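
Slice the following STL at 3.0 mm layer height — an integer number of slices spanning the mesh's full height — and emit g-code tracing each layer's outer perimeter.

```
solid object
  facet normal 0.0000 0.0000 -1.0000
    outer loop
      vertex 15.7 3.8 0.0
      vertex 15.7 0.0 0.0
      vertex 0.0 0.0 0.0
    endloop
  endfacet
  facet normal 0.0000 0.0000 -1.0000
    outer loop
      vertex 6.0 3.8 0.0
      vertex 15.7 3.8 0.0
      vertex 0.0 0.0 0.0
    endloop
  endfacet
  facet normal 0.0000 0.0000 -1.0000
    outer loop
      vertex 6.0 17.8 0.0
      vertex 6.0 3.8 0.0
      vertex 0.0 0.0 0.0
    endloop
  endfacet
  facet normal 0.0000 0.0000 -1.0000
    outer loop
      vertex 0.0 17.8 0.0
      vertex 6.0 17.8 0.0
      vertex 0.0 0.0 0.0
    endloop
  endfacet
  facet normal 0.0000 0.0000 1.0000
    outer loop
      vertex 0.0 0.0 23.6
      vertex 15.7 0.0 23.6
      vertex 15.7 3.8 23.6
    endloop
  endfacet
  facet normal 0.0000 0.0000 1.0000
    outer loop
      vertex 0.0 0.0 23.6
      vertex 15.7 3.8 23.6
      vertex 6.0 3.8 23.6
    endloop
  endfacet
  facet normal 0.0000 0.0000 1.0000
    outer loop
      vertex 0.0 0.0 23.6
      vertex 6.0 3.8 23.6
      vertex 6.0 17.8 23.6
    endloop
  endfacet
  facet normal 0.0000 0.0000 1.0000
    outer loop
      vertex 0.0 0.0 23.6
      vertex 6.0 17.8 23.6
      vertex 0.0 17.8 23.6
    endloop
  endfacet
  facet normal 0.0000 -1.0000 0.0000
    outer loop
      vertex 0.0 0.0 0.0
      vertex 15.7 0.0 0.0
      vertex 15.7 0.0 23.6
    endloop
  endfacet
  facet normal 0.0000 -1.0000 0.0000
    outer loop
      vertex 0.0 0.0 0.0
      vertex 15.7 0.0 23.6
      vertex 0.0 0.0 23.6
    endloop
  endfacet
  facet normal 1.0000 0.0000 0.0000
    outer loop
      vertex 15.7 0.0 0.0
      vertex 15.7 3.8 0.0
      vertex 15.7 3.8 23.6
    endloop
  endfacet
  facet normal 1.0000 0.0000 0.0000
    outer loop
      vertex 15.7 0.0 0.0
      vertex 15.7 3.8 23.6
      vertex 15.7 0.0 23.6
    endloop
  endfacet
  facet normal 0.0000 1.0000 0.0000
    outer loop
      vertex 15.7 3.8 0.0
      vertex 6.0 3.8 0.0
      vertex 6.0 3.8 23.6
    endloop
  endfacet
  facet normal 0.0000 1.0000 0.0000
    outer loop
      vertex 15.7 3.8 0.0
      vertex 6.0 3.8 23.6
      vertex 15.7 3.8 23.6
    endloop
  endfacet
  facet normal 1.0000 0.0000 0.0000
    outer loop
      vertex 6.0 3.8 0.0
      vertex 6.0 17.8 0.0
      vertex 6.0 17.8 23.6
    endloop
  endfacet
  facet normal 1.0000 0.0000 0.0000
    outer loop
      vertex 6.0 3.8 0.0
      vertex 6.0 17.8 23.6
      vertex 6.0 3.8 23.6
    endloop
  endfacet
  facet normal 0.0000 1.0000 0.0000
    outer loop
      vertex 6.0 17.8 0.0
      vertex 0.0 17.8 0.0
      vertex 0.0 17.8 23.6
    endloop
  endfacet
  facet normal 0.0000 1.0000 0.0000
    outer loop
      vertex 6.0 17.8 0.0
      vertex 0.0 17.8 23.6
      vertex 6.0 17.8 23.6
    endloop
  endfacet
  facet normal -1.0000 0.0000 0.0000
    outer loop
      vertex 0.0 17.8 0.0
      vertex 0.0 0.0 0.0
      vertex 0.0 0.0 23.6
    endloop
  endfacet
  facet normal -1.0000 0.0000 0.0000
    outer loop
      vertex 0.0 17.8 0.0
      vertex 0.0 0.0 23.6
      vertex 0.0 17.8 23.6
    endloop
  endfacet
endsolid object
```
; perimeter-only toolpath
G21 ; units = mm
G90 ; absolute positioning
G28 ; home
; layer 1
G0 Z3.0
G0 X0.0 Y0.0
G1 X15.7 Y0.0
G1 X15.7 Y3.8
G1 X6.0 Y3.8
G1 X6.0 Y17.8
G1 X0.0 Y17.8
G1 X0.0 Y0.0
; layer 2
G0 Z5.9
G0 X0.0 Y0.0
G1 X15.7 Y0.0
G1 X15.7 Y3.8
G1 X6.0 Y3.8
G1 X6.0 Y17.8
G1 X0.0 Y17.8
G1 X0.0 Y0.0
; layer 3
G0 Z8.9
G0 X0.0 Y0.0
G1 X15.7 Y0.0
G1 X15.7 Y3.8
G1 X6.0 Y3.8
G1 X6.0 Y17.8
G1 X0.0 Y17.8
G1 X0.0 Y0.0
; layer 4
G0 Z11.8
G0 X0.0 Y0.0
G1 X15.7 Y0.0
G1 X15.7 Y3.8
G1 X6.0 Y3.8
G1 X6.0 Y17.8
G1 X0.0 Y17.8
G1 X0.0 Y0.0
; layer 5
G0 Z14.8
G0 X0.0 Y0.0
G1 X15.7 Y0.0
G1 X15.7 Y3.8
G1 X6.0 Y3.8
G1 X6.0 Y17.8
G1 X0.0 Y17.8
G1 X0.0 Y0.0
; layer 6
G0 Z17.7
G0 X0.0 Y0.0
G1 X15.7 Y0.0
G1 X15.7 Y3.8
G1 X6.0 Y3.8
G1 X6.0 Y17.8
G1 X0.0 Y17.8
G1 X0.0 Y0.0
; layer 7
G0 Z20.7
G0 X0.0 Y0.0
G1 X15.7 Y0.0
G1 X15.7 Y3.8
G1 X6.0 Y3.8
G1 X6.0 Y17.8
G1 X0.0 Y17.8
G1 X0.0 Y0.0
; layer 8
G0 Z23.6
G0 X0.0 Y0.0
G1 X15.7 Y0.0
G1 X15.7 Y3.8
G1 X6.0 Y3.8
G1 X6.0 Y17.8
G1 X0.0 Y17.8
G1 X0.0 Y0.0
M2 ; end

The solid is an L-shaped prism: outer 15.7 × 17.8 mm, arm thicknesses ≈ 3.8 mm (horizontal) and 6 mm (vertical), extruded 23.6 mm in z. Slicing at Δz = 3.0 mm — 8 equal slices spanning the solid's height, so layer i sits at z = i·h/8 — gives 8 non-empty perimeters. Each is a 6-segment closed polygon; G0 lifts to the layer z and rapids to the start vertex, then G1 traces the edges.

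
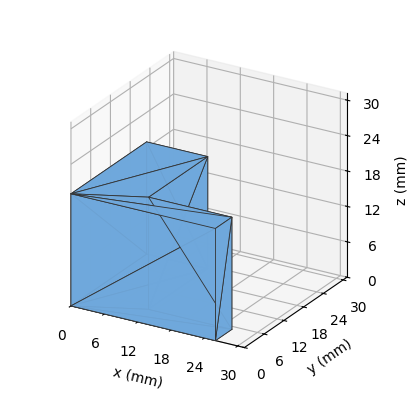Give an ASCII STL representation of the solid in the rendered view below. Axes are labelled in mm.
Reading the render: the shape is an L-shaped prism: outer 26 × 23 mm, arm thicknesses ≈ 5 mm (horizontal) and 11 mm (vertical), extruded 19 mm in z (dimensions read to the nearest mm from the axis ticks). For the STL, each face is triangulated and given an outward normal.

solid part
  facet normal 0.0000 0.0000 -1.0000
    outer loop
      vertex 26.0 5.0 0.0
      vertex 26.0 0.0 0.0
      vertex 0.0 0.0 0.0
    endloop
  endfacet
  facet normal 0.0000 0.0000 -1.0000
    outer loop
      vertex 11.0 5.0 0.0
      vertex 26.0 5.0 0.0
      vertex 0.0 0.0 0.0
    endloop
  endfacet
  facet normal 0.0000 0.0000 -1.0000
    outer loop
      vertex 11.0 23.0 0.0
      vertex 11.0 5.0 0.0
      vertex 0.0 0.0 0.0
    endloop
  endfacet
  facet normal 0.0000 0.0000 -1.0000
    outer loop
      vertex 0.0 23.0 0.0
      vertex 11.0 23.0 0.0
      vertex 0.0 0.0 0.0
    endloop
  endfacet
  facet normal 0.0000 0.0000 1.0000
    outer loop
      vertex 0.0 0.0 19.0
      vertex 26.0 0.0 19.0
      vertex 26.0 5.0 19.0
    endloop
  endfacet
  facet normal 0.0000 0.0000 1.0000
    outer loop
      vertex 0.0 0.0 19.0
      vertex 26.0 5.0 19.0
      vertex 11.0 5.0 19.0
    endloop
  endfacet
  facet normal 0.0000 0.0000 1.0000
    outer loop
      vertex 0.0 0.0 19.0
      vertex 11.0 5.0 19.0
      vertex 11.0 23.0 19.0
    endloop
  endfacet
  facet normal 0.0000 0.0000 1.0000
    outer loop
      vertex 0.0 0.0 19.0
      vertex 11.0 23.0 19.0
      vertex 0.0 23.0 19.0
    endloop
  endfacet
  facet normal 0.0000 -1.0000 0.0000
    outer loop
      vertex 0.0 0.0 0.0
      vertex 26.0 0.0 0.0
      vertex 26.0 0.0 19.0
    endloop
  endfacet
  facet normal 0.0000 -1.0000 0.0000
    outer loop
      vertex 0.0 0.0 0.0
      vertex 26.0 0.0 19.0
      vertex 0.0 0.0 19.0
    endloop
  endfacet
  facet normal 1.0000 0.0000 0.0000
    outer loop
      vertex 26.0 0.0 0.0
      vertex 26.0 5.0 0.0
      vertex 26.0 5.0 19.0
    endloop
  endfacet
  facet normal 1.0000 0.0000 0.0000
    outer loop
      vertex 26.0 0.0 0.0
      vertex 26.0 5.0 19.0
      vertex 26.0 0.0 19.0
    endloop
  endfacet
  facet normal 0.0000 1.0000 0.0000
    outer loop
      vertex 26.0 5.0 0.0
      vertex 11.0 5.0 0.0
      vertex 11.0 5.0 19.0
    endloop
  endfacet
  facet normal 0.0000 1.0000 0.0000
    outer loop
      vertex 26.0 5.0 0.0
      vertex 11.0 5.0 19.0
      vertex 26.0 5.0 19.0
    endloop
  endfacet
  facet normal 1.0000 0.0000 0.0000
    outer loop
      vertex 11.0 5.0 0.0
      vertex 11.0 23.0 0.0
      vertex 11.0 23.0 19.0
    endloop
  endfacet
  facet normal 1.0000 0.0000 0.0000
    outer loop
      vertex 11.0 5.0 0.0
      vertex 11.0 23.0 19.0
      vertex 11.0 5.0 19.0
    endloop
  endfacet
  facet normal 0.0000 1.0000 0.0000
    outer loop
      vertex 11.0 23.0 0.0
      vertex 0.0 23.0 0.0
      vertex 0.0 23.0 19.0
    endloop
  endfacet
  facet normal 0.0000 1.0000 0.0000
    outer loop
      vertex 11.0 23.0 0.0
      vertex 0.0 23.0 19.0
      vertex 11.0 23.0 19.0
    endloop
  endfacet
  facet normal -1.0000 0.0000 0.0000
    outer loop
      vertex 0.0 23.0 0.0
      vertex 0.0 0.0 0.0
      vertex 0.0 0.0 19.0
    endloop
  endfacet
  facet normal -1.0000 0.0000 0.0000
    outer loop
      vertex 0.0 23.0 0.0
      vertex 0.0 0.0 19.0
      vertex 0.0 23.0 19.0
    endloop
  endfacet
endsolid part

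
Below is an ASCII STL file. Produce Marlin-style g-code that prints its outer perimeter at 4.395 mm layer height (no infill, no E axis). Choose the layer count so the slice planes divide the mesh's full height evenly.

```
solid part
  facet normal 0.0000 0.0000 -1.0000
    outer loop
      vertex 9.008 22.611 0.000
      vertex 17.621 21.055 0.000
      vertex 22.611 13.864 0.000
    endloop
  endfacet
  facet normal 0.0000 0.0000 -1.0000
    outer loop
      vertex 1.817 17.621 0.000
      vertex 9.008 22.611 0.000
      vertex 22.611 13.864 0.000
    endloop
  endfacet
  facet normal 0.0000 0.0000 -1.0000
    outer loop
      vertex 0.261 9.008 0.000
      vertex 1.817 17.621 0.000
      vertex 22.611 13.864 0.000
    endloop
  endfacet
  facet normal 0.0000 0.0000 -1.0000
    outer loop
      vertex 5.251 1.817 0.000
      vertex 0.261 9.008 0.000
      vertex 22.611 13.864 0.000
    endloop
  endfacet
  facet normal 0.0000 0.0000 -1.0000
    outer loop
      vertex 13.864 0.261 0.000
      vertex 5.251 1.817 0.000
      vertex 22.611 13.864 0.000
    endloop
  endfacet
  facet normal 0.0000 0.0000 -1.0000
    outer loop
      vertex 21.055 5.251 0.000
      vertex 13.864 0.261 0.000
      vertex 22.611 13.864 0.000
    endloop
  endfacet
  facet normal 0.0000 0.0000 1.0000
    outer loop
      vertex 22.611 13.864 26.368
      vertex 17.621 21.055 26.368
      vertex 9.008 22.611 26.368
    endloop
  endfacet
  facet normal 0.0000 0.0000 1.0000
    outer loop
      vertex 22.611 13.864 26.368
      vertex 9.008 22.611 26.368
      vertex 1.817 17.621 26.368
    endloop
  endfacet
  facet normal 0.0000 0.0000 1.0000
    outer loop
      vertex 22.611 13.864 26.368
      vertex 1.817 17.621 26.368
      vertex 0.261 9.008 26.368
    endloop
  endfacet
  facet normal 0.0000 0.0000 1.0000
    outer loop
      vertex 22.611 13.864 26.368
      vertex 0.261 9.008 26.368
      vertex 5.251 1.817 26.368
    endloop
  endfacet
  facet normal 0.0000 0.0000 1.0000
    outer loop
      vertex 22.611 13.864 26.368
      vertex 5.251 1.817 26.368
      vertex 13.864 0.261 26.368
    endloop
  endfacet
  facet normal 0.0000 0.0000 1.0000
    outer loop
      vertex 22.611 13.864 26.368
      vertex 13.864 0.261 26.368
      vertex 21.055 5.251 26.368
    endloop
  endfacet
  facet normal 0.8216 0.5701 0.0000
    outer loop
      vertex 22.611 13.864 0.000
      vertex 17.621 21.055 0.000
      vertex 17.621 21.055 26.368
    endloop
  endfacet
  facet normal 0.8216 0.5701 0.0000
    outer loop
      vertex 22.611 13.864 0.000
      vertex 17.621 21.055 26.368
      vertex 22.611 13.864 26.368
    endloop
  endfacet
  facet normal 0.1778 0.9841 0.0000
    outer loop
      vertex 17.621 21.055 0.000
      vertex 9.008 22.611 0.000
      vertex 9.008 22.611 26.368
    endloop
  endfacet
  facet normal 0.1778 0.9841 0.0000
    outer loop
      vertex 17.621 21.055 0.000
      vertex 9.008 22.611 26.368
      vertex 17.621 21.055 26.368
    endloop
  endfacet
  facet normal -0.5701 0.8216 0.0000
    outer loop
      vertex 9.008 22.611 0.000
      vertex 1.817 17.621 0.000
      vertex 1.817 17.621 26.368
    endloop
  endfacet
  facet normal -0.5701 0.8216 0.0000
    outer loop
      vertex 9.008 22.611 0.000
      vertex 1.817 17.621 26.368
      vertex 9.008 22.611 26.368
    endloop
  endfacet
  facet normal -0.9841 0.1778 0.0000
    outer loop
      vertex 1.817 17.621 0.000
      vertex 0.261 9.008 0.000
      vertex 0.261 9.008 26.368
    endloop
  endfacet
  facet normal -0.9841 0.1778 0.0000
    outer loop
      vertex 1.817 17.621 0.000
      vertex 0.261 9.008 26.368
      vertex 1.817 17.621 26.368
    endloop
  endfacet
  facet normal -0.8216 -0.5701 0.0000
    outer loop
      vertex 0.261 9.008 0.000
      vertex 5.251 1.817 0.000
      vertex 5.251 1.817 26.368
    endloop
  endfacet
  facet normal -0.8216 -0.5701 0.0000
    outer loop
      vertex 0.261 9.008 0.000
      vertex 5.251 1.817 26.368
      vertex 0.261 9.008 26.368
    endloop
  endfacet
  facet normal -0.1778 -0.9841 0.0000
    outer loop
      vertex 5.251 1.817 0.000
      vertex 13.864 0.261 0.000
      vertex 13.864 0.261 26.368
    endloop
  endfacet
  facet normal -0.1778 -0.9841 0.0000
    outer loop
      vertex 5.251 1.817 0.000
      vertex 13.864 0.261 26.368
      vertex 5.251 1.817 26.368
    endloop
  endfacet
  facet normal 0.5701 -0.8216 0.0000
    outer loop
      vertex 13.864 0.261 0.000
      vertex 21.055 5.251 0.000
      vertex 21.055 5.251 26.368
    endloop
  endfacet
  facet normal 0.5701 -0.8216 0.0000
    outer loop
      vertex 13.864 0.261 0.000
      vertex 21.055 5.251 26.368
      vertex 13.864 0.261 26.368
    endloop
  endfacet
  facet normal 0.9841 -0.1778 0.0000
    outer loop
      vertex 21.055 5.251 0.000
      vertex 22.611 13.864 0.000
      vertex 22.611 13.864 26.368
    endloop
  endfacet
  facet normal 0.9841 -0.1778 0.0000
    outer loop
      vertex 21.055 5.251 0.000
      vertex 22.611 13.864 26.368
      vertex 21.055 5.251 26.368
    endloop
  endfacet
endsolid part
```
; perimeter-only toolpath
G21 ; units = mm
G90 ; absolute positioning
G28 ; home
; layer 1
G0 Z4.395
G0 X22.611 Y13.864
G1 X17.621 Y21.055
G1 X9.008 Y22.611
G1 X1.817 Y17.621
G1 X0.261 Y9.008
G1 X5.251 Y1.817
G1 X13.864 Y0.261
G1 X21.055 Y5.251
G1 X22.611 Y13.864
; layer 2
G0 Z8.789
G0 X22.611 Y13.864
G1 X17.621 Y21.055
G1 X9.008 Y22.611
G1 X1.817 Y17.621
G1 X0.261 Y9.008
G1 X5.251 Y1.817
G1 X13.864 Y0.261
G1 X21.055 Y5.251
G1 X22.611 Y13.864
; layer 3
G0 Z13.184
G0 X22.611 Y13.864
G1 X17.621 Y21.055
G1 X9.008 Y22.611
G1 X1.817 Y17.621
G1 X0.261 Y9.008
G1 X5.251 Y1.817
G1 X13.864 Y0.261
G1 X21.055 Y5.251
G1 X22.611 Y13.864
; layer 4
G0 Z17.579
G0 X22.611 Y13.864
G1 X17.621 Y21.055
G1 X9.008 Y22.611
G1 X1.817 Y17.621
G1 X0.261 Y9.008
G1 X5.251 Y1.817
G1 X13.864 Y0.261
G1 X21.055 Y5.251
G1 X22.611 Y13.864
; layer 5
G0 Z21.973
G0 X22.611 Y13.864
G1 X17.621 Y21.055
G1 X9.008 Y22.611
G1 X1.817 Y17.621
G1 X0.261 Y9.008
G1 X5.251 Y1.817
G1 X13.864 Y0.261
G1 X21.055 Y5.251
G1 X22.611 Y13.864
; layer 6
G0 Z26.368
G0 X22.611 Y13.864
G1 X17.621 Y21.055
G1 X9.008 Y22.611
G1 X1.817 Y17.621
G1 X0.261 Y9.008
G1 X5.251 Y1.817
G1 X13.864 Y0.261
G1 X21.055 Y5.251
G1 X22.611 Y13.864
M2 ; end

The solid is a regular 8-sided prism (a cylinder approximated with 8 flat sides), circumscribed radius ≈ 11.4 mm, height ≈ 26.4 mm. Slicing at Δz = 4.395 mm — 6 equal slices spanning the solid's height, so layer i sits at z = i·h/6 — gives 6 non-empty perimeters. Each is a 8-segment closed polygon; G0 lifts to the layer z and rapids to the start vertex, then G1 traces the edges.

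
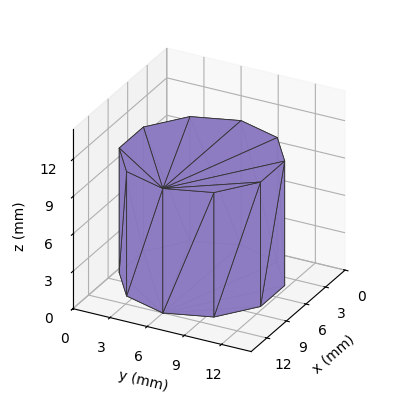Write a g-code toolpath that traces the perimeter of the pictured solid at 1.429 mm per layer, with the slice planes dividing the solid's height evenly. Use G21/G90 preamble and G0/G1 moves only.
Reading the render: the shape is a regular 10-sided prism (a cylinder approximated with 10 flat sides), circumscribed radius ≈ 6 mm, height ≈ 10 mm (dimensions read to the nearest mm from the axis ticks). For the g-code, the solid's height is divided into equal slices at the stated Δz and each level perimeter traced with G1 moves after a G0 lift.

; perimeter-only toolpath
G21 ; units = mm
G90 ; absolute positioning
G28 ; home
; layer 1
G0 Z1.429
G0 X12.000 Y6.000
G1 X10.854 Y9.527
G1 X7.854 Y11.706
G1 X4.146 Y11.706
G1 X1.146 Y9.527
G1 X0.000 Y6.000
G1 X1.146 Y2.473
G1 X4.146 Y0.294
G1 X7.854 Y0.294
G1 X10.854 Y2.473
G1 X12.000 Y6.000
; layer 2
G0 Z2.857
G0 X12.000 Y6.000
G1 X10.854 Y9.527
G1 X7.854 Y11.706
G1 X4.146 Y11.706
G1 X1.146 Y9.527
G1 X0.000 Y6.000
G1 X1.146 Y2.473
G1 X4.146 Y0.294
G1 X7.854 Y0.294
G1 X10.854 Y2.473
G1 X12.000 Y6.000
; layer 3
G0 Z4.286
G0 X12.000 Y6.000
G1 X10.854 Y9.527
G1 X7.854 Y11.706
G1 X4.146 Y11.706
G1 X1.146 Y9.527
G1 X0.000 Y6.000
G1 X1.146 Y2.473
G1 X4.146 Y0.294
G1 X7.854 Y0.294
G1 X10.854 Y2.473
G1 X12.000 Y6.000
; layer 4
G0 Z5.714
G0 X12.000 Y6.000
G1 X10.854 Y9.527
G1 X7.854 Y11.706
G1 X4.146 Y11.706
G1 X1.146 Y9.527
G1 X0.000 Y6.000
G1 X1.146 Y2.473
G1 X4.146 Y0.294
G1 X7.854 Y0.294
G1 X10.854 Y2.473
G1 X12.000 Y6.000
; layer 5
G0 Z7.143
G0 X12.000 Y6.000
G1 X10.854 Y9.527
G1 X7.854 Y11.706
G1 X4.146 Y11.706
G1 X1.146 Y9.527
G1 X0.000 Y6.000
G1 X1.146 Y2.473
G1 X4.146 Y0.294
G1 X7.854 Y0.294
G1 X10.854 Y2.473
G1 X12.000 Y6.000
; layer 6
G0 Z8.571
G0 X12.000 Y6.000
G1 X10.854 Y9.527
G1 X7.854 Y11.706
G1 X4.146 Y11.706
G1 X1.146 Y9.527
G1 X0.000 Y6.000
G1 X1.146 Y2.473
G1 X4.146 Y0.294
G1 X7.854 Y0.294
G1 X10.854 Y2.473
G1 X12.000 Y6.000
; layer 7
G0 Z10.000
G0 X12.000 Y6.000
G1 X10.854 Y9.527
G1 X7.854 Y11.706
G1 X4.146 Y11.706
G1 X1.146 Y9.527
G1 X0.000 Y6.000
G1 X1.146 Y2.473
G1 X4.146 Y0.294
G1 X7.854 Y0.294
G1 X10.854 Y2.473
G1 X12.000 Y6.000
M2 ; end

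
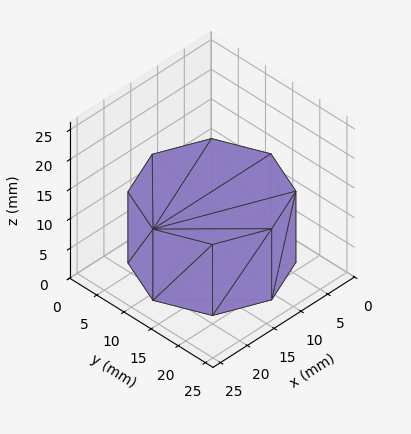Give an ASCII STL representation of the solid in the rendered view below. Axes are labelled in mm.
Reading the render: the shape is a regular 8-sided prism (a cylinder approximated with 8 flat sides), circumscribed radius ≈ 11 mm, height ≈ 12 mm (dimensions read to the nearest mm from the axis ticks). For the STL, each face is triangulated and given an outward normal.

solid part
  facet normal 0.0000 0.0000 -1.0000
    outer loop
      vertex 11.000 22.000 0.000
      vertex 18.778 18.778 0.000
      vertex 22.000 11.000 0.000
    endloop
  endfacet
  facet normal 0.0000 0.0000 -1.0000
    outer loop
      vertex 3.222 18.778 0.000
      vertex 11.000 22.000 0.000
      vertex 22.000 11.000 0.000
    endloop
  endfacet
  facet normal 0.0000 0.0000 -1.0000
    outer loop
      vertex 0.000 11.000 0.000
      vertex 3.222 18.778 0.000
      vertex 22.000 11.000 0.000
    endloop
  endfacet
  facet normal 0.0000 0.0000 -1.0000
    outer loop
      vertex 3.222 3.222 0.000
      vertex 0.000 11.000 0.000
      vertex 22.000 11.000 0.000
    endloop
  endfacet
  facet normal 0.0000 0.0000 -1.0000
    outer loop
      vertex 11.000 0.000 0.000
      vertex 3.222 3.222 0.000
      vertex 22.000 11.000 0.000
    endloop
  endfacet
  facet normal 0.0000 0.0000 -1.0000
    outer loop
      vertex 18.778 3.222 0.000
      vertex 11.000 0.000 0.000
      vertex 22.000 11.000 0.000
    endloop
  endfacet
  facet normal 0.0000 0.0000 1.0000
    outer loop
      vertex 22.000 11.000 12.000
      vertex 18.778 18.778 12.000
      vertex 11.000 22.000 12.000
    endloop
  endfacet
  facet normal 0.0000 0.0000 1.0000
    outer loop
      vertex 22.000 11.000 12.000
      vertex 11.000 22.000 12.000
      vertex 3.222 18.778 12.000
    endloop
  endfacet
  facet normal 0.0000 0.0000 1.0000
    outer loop
      vertex 22.000 11.000 12.000
      vertex 3.222 18.778 12.000
      vertex 0.000 11.000 12.000
    endloop
  endfacet
  facet normal 0.0000 0.0000 1.0000
    outer loop
      vertex 22.000 11.000 12.000
      vertex 0.000 11.000 12.000
      vertex 3.222 3.222 12.000
    endloop
  endfacet
  facet normal 0.0000 0.0000 1.0000
    outer loop
      vertex 22.000 11.000 12.000
      vertex 3.222 3.222 12.000
      vertex 11.000 0.000 12.000
    endloop
  endfacet
  facet normal 0.0000 0.0000 1.0000
    outer loop
      vertex 22.000 11.000 12.000
      vertex 11.000 0.000 12.000
      vertex 18.778 3.222 12.000
    endloop
  endfacet
  facet normal 0.9239 0.3827 0.0000
    outer loop
      vertex 22.000 11.000 0.000
      vertex 18.778 18.778 0.000
      vertex 18.778 18.778 12.000
    endloop
  endfacet
  facet normal 0.9239 0.3827 0.0000
    outer loop
      vertex 22.000 11.000 0.000
      vertex 18.778 18.778 12.000
      vertex 22.000 11.000 12.000
    endloop
  endfacet
  facet normal 0.3827 0.9239 0.0000
    outer loop
      vertex 18.778 18.778 0.000
      vertex 11.000 22.000 0.000
      vertex 11.000 22.000 12.000
    endloop
  endfacet
  facet normal 0.3827 0.9239 0.0000
    outer loop
      vertex 18.778 18.778 0.000
      vertex 11.000 22.000 12.000
      vertex 18.778 18.778 12.000
    endloop
  endfacet
  facet normal -0.3827 0.9239 0.0000
    outer loop
      vertex 11.000 22.000 0.000
      vertex 3.222 18.778 0.000
      vertex 3.222 18.778 12.000
    endloop
  endfacet
  facet normal -0.3827 0.9239 0.0000
    outer loop
      vertex 11.000 22.000 0.000
      vertex 3.222 18.778 12.000
      vertex 11.000 22.000 12.000
    endloop
  endfacet
  facet normal -0.9239 0.3827 0.0000
    outer loop
      vertex 3.222 18.778 0.000
      vertex 0.000 11.000 0.000
      vertex 0.000 11.000 12.000
    endloop
  endfacet
  facet normal -0.9239 0.3827 0.0000
    outer loop
      vertex 3.222 18.778 0.000
      vertex 0.000 11.000 12.000
      vertex 3.222 18.778 12.000
    endloop
  endfacet
  facet normal -0.9239 -0.3827 0.0000
    outer loop
      vertex 0.000 11.000 0.000
      vertex 3.222 3.222 0.000
      vertex 3.222 3.222 12.000
    endloop
  endfacet
  facet normal -0.9239 -0.3827 0.0000
    outer loop
      vertex 0.000 11.000 0.000
      vertex 3.222 3.222 12.000
      vertex 0.000 11.000 12.000
    endloop
  endfacet
  facet normal -0.3827 -0.9239 0.0000
    outer loop
      vertex 3.222 3.222 0.000
      vertex 11.000 0.000 0.000
      vertex 11.000 0.000 12.000
    endloop
  endfacet
  facet normal -0.3827 -0.9239 0.0000
    outer loop
      vertex 3.222 3.222 0.000
      vertex 11.000 0.000 12.000
      vertex 3.222 3.222 12.000
    endloop
  endfacet
  facet normal 0.3827 -0.9239 0.0000
    outer loop
      vertex 11.000 0.000 0.000
      vertex 18.778 3.222 0.000
      vertex 18.778 3.222 12.000
    endloop
  endfacet
  facet normal 0.3827 -0.9239 0.0000
    outer loop
      vertex 11.000 0.000 0.000
      vertex 18.778 3.222 12.000
      vertex 11.000 0.000 12.000
    endloop
  endfacet
  facet normal 0.9239 -0.3827 0.0000
    outer loop
      vertex 18.778 3.222 0.000
      vertex 22.000 11.000 0.000
      vertex 22.000 11.000 12.000
    endloop
  endfacet
  facet normal 0.9239 -0.3827 0.0000
    outer loop
      vertex 18.778 3.222 0.000
      vertex 22.000 11.000 12.000
      vertex 18.778 3.222 12.000
    endloop
  endfacet
endsolid part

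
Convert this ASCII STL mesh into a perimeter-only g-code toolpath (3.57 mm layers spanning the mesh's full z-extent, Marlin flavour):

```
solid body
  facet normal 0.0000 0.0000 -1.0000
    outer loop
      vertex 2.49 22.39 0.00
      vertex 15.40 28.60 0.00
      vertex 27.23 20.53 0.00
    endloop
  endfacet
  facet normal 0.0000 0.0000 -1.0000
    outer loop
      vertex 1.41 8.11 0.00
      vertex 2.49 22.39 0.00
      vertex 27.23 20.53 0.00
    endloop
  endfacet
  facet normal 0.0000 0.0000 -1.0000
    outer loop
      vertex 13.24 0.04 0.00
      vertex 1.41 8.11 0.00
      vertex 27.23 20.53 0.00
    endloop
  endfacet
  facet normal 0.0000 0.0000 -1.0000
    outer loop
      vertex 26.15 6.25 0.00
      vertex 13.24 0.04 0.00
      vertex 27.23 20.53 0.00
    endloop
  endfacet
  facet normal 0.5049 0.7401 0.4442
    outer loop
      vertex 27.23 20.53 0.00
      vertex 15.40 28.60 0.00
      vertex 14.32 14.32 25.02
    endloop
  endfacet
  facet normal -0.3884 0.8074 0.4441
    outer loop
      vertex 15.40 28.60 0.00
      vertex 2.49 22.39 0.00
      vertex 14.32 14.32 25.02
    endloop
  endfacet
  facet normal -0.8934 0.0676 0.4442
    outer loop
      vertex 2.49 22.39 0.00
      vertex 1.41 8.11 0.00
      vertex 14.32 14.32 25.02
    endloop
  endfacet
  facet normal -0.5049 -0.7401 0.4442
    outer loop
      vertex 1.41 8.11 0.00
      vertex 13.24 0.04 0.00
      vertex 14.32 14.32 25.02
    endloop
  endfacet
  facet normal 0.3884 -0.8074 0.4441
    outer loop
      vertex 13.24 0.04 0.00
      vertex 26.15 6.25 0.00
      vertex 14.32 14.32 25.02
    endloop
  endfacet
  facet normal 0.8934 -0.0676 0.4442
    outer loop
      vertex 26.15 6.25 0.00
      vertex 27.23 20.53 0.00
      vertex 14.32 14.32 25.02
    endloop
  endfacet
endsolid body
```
; perimeter-only toolpath
G21 ; units = mm
G90 ; absolute positioning
G28 ; home
; layer 1
G0 Z3.57
G0 X25.39 Y19.64
G1 X15.25 Y26.56
G1 X4.18 Y21.24
G1 X3.25 Y9.00
G1 X13.39 Y2.08
G1 X24.46 Y7.40
G1 X25.39 Y19.64
; layer 2
G0 Z7.15
G0 X23.54 Y18.76
G1 X15.09 Y24.52
G1 X5.87 Y20.08
G1 X5.10 Y9.88
G1 X13.55 Y4.12
G1 X22.77 Y8.56
G1 X23.54 Y18.76
; layer 3
G0 Z10.72
G0 X21.70 Y17.87
G1 X14.94 Y22.48
G1 X7.56 Y18.93
G1 X6.94 Y10.77
G1 X13.70 Y6.16
G1 X21.08 Y9.71
G1 X21.70 Y17.87
; layer 4
G0 Z14.30
G0 X19.85 Y16.98
G1 X14.78 Y20.44
G1 X9.25 Y17.78
G1 X8.79 Y11.66
G1 X13.86 Y8.20
G1 X19.39 Y10.86
G1 X19.85 Y16.98
; layer 5
G0 Z17.87
G0 X18.01 Y16.09
G1 X14.63 Y18.40
G1 X10.94 Y16.63
G1 X10.63 Y12.55
G1 X14.01 Y10.24
G1 X17.70 Y12.01
G1 X18.01 Y16.09
; layer 6
G0 Z21.45
G0 X16.16 Y15.21
G1 X14.47 Y16.36
G1 X12.63 Y15.47
G1 X12.48 Y13.43
G1 X14.17 Y12.28
G1 X16.01 Y13.17
G1 X16.16 Y15.21
M2 ; end

The solid is a regular 6-sided pyramid, base circumscribed radius ≈ 14.3 mm, apex at z ≈ 25 mm. Slicing at Δz = 3.57 mm — 7 equal slices spanning the solid's height, so layer i sits at z = i·h/7 — gives 6 non-empty perimeters. Each is a 6-segment closed polygon; G0 lifts to the layer z and rapids to the start vertex, then G1 traces the edges. The cross-section shrinks linearly with z (the slice at the apex is degenerate and omitted).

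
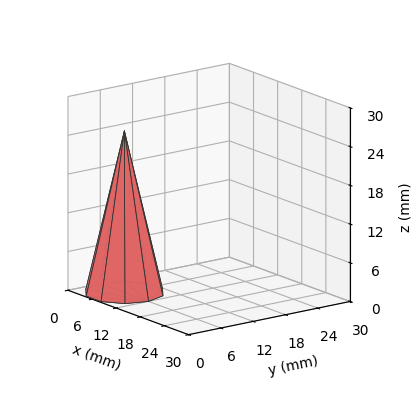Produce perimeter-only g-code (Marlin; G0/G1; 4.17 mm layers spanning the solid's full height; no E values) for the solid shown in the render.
Reading the render: the shape is a regular 10-sided pyramid, base circumscribed radius ≈ 6 mm, apex at z ≈ 25 mm (dimensions read to the nearest mm from the axis ticks). For the g-code, the solid's height is divided into equal slices at the stated Δz and each level perimeter traced with G1 moves after a G0 lift.

; perimeter-only toolpath
G21 ; units = mm
G90 ; absolute positioning
G28 ; home
; layer 1
G0 Z4.17
G0 X11.00 Y6.00
G1 X10.04 Y8.94
G1 X7.54 Y10.76
G1 X4.46 Y10.76
G1 X1.96 Y8.94
G1 X1.00 Y6.00
G1 X1.96 Y3.06
G1 X4.46 Y1.24
G1 X7.54 Y1.24
G1 X10.04 Y3.06
G1 X11.00 Y6.00
; layer 2
G0 Z8.33
G0 X10.00 Y6.00
G1 X9.23 Y8.35
G1 X7.23 Y9.81
G1 X4.77 Y9.81
G1 X2.77 Y8.35
G1 X2.00 Y6.00
G1 X2.77 Y3.65
G1 X4.77 Y2.19
G1 X7.23 Y2.19
G1 X9.23 Y3.65
G1 X10.00 Y6.00
; layer 3
G0 Z12.50
G0 X9.00 Y6.00
G1 X8.43 Y7.76
G1 X6.92 Y8.86
G1 X5.08 Y8.86
G1 X3.58 Y7.76
G1 X3.00 Y6.00
G1 X3.58 Y4.24
G1 X5.08 Y3.15
G1 X6.92 Y3.15
G1 X8.43 Y4.24
G1 X9.00 Y6.00
; layer 4
G0 Z16.67
G0 X8.00 Y6.00
G1 X7.62 Y7.18
G1 X6.62 Y7.90
G1 X5.38 Y7.90
G1 X4.38 Y7.18
G1 X4.00 Y6.00
G1 X4.38 Y4.82
G1 X5.38 Y4.10
G1 X6.62 Y4.10
G1 X7.62 Y4.82
G1 X8.00 Y6.00
; layer 5
G0 Z20.83
G0 X7.00 Y6.00
G1 X6.81 Y6.59
G1 X6.31 Y6.95
G1 X5.69 Y6.95
G1 X5.19 Y6.59
G1 X5.00 Y6.00
G1 X5.19 Y5.41
G1 X5.69 Y5.05
G1 X6.31 Y5.05
G1 X6.81 Y5.41
G1 X7.00 Y6.00
M2 ; end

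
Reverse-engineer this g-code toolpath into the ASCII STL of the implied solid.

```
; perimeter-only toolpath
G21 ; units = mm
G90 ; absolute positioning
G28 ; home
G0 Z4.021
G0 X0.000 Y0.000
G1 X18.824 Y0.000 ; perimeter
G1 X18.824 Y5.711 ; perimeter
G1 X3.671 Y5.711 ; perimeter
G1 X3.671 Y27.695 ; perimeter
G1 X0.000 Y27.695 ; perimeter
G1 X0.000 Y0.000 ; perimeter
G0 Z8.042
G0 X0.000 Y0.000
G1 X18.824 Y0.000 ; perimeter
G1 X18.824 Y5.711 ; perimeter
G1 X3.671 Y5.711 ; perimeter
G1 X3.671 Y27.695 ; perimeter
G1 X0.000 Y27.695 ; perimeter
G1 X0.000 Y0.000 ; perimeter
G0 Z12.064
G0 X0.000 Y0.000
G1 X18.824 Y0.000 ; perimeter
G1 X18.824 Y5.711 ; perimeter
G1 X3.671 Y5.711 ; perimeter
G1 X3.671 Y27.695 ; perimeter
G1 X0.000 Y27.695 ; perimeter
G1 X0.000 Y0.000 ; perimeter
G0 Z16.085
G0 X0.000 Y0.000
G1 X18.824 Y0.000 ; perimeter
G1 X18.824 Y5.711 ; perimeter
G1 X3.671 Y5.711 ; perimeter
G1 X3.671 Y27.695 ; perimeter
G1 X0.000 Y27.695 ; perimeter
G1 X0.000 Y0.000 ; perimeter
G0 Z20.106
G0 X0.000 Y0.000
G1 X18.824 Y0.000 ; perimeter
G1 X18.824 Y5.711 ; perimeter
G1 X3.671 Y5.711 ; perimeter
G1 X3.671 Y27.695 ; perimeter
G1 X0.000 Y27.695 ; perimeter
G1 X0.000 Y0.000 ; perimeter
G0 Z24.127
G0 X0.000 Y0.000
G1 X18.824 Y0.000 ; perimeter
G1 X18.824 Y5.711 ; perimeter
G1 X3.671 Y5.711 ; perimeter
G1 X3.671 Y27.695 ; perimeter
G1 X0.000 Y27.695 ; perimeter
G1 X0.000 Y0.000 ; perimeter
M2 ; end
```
solid part
  facet normal 0.0000 0.0000 -1.0000
    outer loop
      vertex 18.824 5.711 0.000
      vertex 18.824 0.000 0.000
      vertex 0.000 0.000 0.000
    endloop
  endfacet
  facet normal 0.0000 0.0000 -1.0000
    outer loop
      vertex 3.671 5.711 0.000
      vertex 18.824 5.711 0.000
      vertex 0.000 0.000 0.000
    endloop
  endfacet
  facet normal 0.0000 0.0000 -1.0000
    outer loop
      vertex 3.671 27.695 0.000
      vertex 3.671 5.711 0.000
      vertex 0.000 0.000 0.000
    endloop
  endfacet
  facet normal 0.0000 0.0000 -1.0000
    outer loop
      vertex 0.000 27.695 0.000
      vertex 3.671 27.695 0.000
      vertex 0.000 0.000 0.000
    endloop
  endfacet
  facet normal 0.0000 0.0000 1.0000
    outer loop
      vertex 0.000 0.000 24.127
      vertex 18.824 0.000 24.127
      vertex 18.824 5.711 24.127
    endloop
  endfacet
  facet normal 0.0000 0.0000 1.0000
    outer loop
      vertex 0.000 0.000 24.127
      vertex 18.824 5.711 24.127
      vertex 3.671 5.711 24.127
    endloop
  endfacet
  facet normal 0.0000 0.0000 1.0000
    outer loop
      vertex 0.000 0.000 24.127
      vertex 3.671 5.711 24.127
      vertex 3.671 27.695 24.127
    endloop
  endfacet
  facet normal 0.0000 0.0000 1.0000
    outer loop
      vertex 0.000 0.000 24.127
      vertex 3.671 27.695 24.127
      vertex 0.000 27.695 24.127
    endloop
  endfacet
  facet normal 0.0000 -1.0000 0.0000
    outer loop
      vertex 0.000 0.000 0.000
      vertex 18.824 0.000 0.000
      vertex 18.824 0.000 24.127
    endloop
  endfacet
  facet normal 0.0000 -1.0000 0.0000
    outer loop
      vertex 0.000 0.000 0.000
      vertex 18.824 0.000 24.127
      vertex 0.000 0.000 24.127
    endloop
  endfacet
  facet normal 1.0000 0.0000 0.0000
    outer loop
      vertex 18.824 0.000 0.000
      vertex 18.824 5.711 0.000
      vertex 18.824 5.711 24.127
    endloop
  endfacet
  facet normal 1.0000 0.0000 0.0000
    outer loop
      vertex 18.824 0.000 0.000
      vertex 18.824 5.711 24.127
      vertex 18.824 0.000 24.127
    endloop
  endfacet
  facet normal 0.0000 1.0000 0.0000
    outer loop
      vertex 18.824 5.711 0.000
      vertex 3.671 5.711 0.000
      vertex 3.671 5.711 24.127
    endloop
  endfacet
  facet normal 0.0000 1.0000 0.0000
    outer loop
      vertex 18.824 5.711 0.000
      vertex 3.671 5.711 24.127
      vertex 18.824 5.711 24.127
    endloop
  endfacet
  facet normal 1.0000 0.0000 0.0000
    outer loop
      vertex 3.671 5.711 0.000
      vertex 3.671 27.695 0.000
      vertex 3.671 27.695 24.127
    endloop
  endfacet
  facet normal 1.0000 0.0000 0.0000
    outer loop
      vertex 3.671 5.711 0.000
      vertex 3.671 27.695 24.127
      vertex 3.671 5.711 24.127
    endloop
  endfacet
  facet normal 0.0000 1.0000 0.0000
    outer loop
      vertex 3.671 27.695 0.000
      vertex 0.000 27.695 0.000
      vertex 0.000 27.695 24.127
    endloop
  endfacet
  facet normal 0.0000 1.0000 0.0000
    outer loop
      vertex 3.671 27.695 0.000
      vertex 0.000 27.695 24.127
      vertex 3.671 27.695 24.127
    endloop
  endfacet
  facet normal -1.0000 0.0000 0.0000
    outer loop
      vertex 0.000 27.695 0.000
      vertex 0.000 0.000 0.000
      vertex 0.000 0.000 24.127
    endloop
  endfacet
  facet normal -1.0000 0.0000 0.0000
    outer loop
      vertex 0.000 27.695 0.000
      vertex 0.000 0.000 24.127
      vertex 0.000 27.695 24.127
    endloop
  endfacet
endsolid part

The G0 Z moves step by Δz≈4.021 mm. Every layer's G1 loop is the same polygon, so the solid is a straight extrusion of it from z=0 to z≈24.1. Closing with flat bottom and top caps and triangulating gives 20 facets — an L-shaped prism: outer 18.8 × 27.7 mm, arm thicknesses ≈ 5.71 mm (horizontal) and 3.67 mm (vertical), extruded 24.1 mm in z.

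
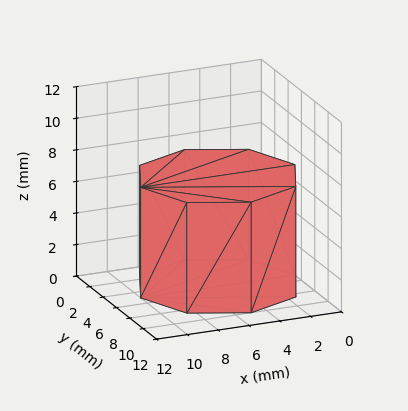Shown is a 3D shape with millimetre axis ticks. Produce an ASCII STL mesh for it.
Reading the render: the shape is a regular 8-sided prism (a cylinder approximated with 8 flat sides), circumscribed radius ≈ 5 mm, height ≈ 7 mm (dimensions read to the nearest mm from the axis ticks). For the STL, each face is triangulated and given an outward normal.

solid part
  facet normal 0.0000 0.0000 -1.0000
    outer loop
      vertex 5.000 10.000 0.000
      vertex 8.536 8.536 0.000
      vertex 10.000 5.000 0.000
    endloop
  endfacet
  facet normal 0.0000 0.0000 -1.0000
    outer loop
      vertex 1.464 8.536 0.000
      vertex 5.000 10.000 0.000
      vertex 10.000 5.000 0.000
    endloop
  endfacet
  facet normal 0.0000 0.0000 -1.0000
    outer loop
      vertex 0.000 5.000 0.000
      vertex 1.464 8.536 0.000
      vertex 10.000 5.000 0.000
    endloop
  endfacet
  facet normal 0.0000 0.0000 -1.0000
    outer loop
      vertex 1.464 1.464 0.000
      vertex 0.000 5.000 0.000
      vertex 10.000 5.000 0.000
    endloop
  endfacet
  facet normal 0.0000 0.0000 -1.0000
    outer loop
      vertex 5.000 0.000 0.000
      vertex 1.464 1.464 0.000
      vertex 10.000 5.000 0.000
    endloop
  endfacet
  facet normal 0.0000 0.0000 -1.0000
    outer loop
      vertex 8.536 1.464 0.000
      vertex 5.000 0.000 0.000
      vertex 10.000 5.000 0.000
    endloop
  endfacet
  facet normal 0.0000 0.0000 1.0000
    outer loop
      vertex 10.000 5.000 7.000
      vertex 8.536 8.536 7.000
      vertex 5.000 10.000 7.000
    endloop
  endfacet
  facet normal 0.0000 0.0000 1.0000
    outer loop
      vertex 10.000 5.000 7.000
      vertex 5.000 10.000 7.000
      vertex 1.464 8.536 7.000
    endloop
  endfacet
  facet normal 0.0000 0.0000 1.0000
    outer loop
      vertex 10.000 5.000 7.000
      vertex 1.464 8.536 7.000
      vertex 0.000 5.000 7.000
    endloop
  endfacet
  facet normal 0.0000 0.0000 1.0000
    outer loop
      vertex 10.000 5.000 7.000
      vertex 0.000 5.000 7.000
      vertex 1.464 1.464 7.000
    endloop
  endfacet
  facet normal 0.0000 0.0000 1.0000
    outer loop
      vertex 10.000 5.000 7.000
      vertex 1.464 1.464 7.000
      vertex 5.000 0.000 7.000
    endloop
  endfacet
  facet normal 0.0000 0.0000 1.0000
    outer loop
      vertex 10.000 5.000 7.000
      vertex 5.000 0.000 7.000
      vertex 8.536 1.464 7.000
    endloop
  endfacet
  facet normal 0.9239 0.3825 0.0000
    outer loop
      vertex 10.000 5.000 0.000
      vertex 8.536 8.536 0.000
      vertex 8.536 8.536 7.000
    endloop
  endfacet
  facet normal 0.9239 0.3825 0.0000
    outer loop
      vertex 10.000 5.000 0.000
      vertex 8.536 8.536 7.000
      vertex 10.000 5.000 7.000
    endloop
  endfacet
  facet normal 0.3825 0.9239 0.0000
    outer loop
      vertex 8.536 8.536 0.000
      vertex 5.000 10.000 0.000
      vertex 5.000 10.000 7.000
    endloop
  endfacet
  facet normal 0.3825 0.9239 0.0000
    outer loop
      vertex 8.536 8.536 0.000
      vertex 5.000 10.000 7.000
      vertex 8.536 8.536 7.000
    endloop
  endfacet
  facet normal -0.3825 0.9239 0.0000
    outer loop
      vertex 5.000 10.000 0.000
      vertex 1.464 8.536 0.000
      vertex 1.464 8.536 7.000
    endloop
  endfacet
  facet normal -0.3825 0.9239 0.0000
    outer loop
      vertex 5.000 10.000 0.000
      vertex 1.464 8.536 7.000
      vertex 5.000 10.000 7.000
    endloop
  endfacet
  facet normal -0.9239 0.3825 0.0000
    outer loop
      vertex 1.464 8.536 0.000
      vertex 0.000 5.000 0.000
      vertex 0.000 5.000 7.000
    endloop
  endfacet
  facet normal -0.9239 0.3825 0.0000
    outer loop
      vertex 1.464 8.536 0.000
      vertex 0.000 5.000 7.000
      vertex 1.464 8.536 7.000
    endloop
  endfacet
  facet normal -0.9239 -0.3825 0.0000
    outer loop
      vertex 0.000 5.000 0.000
      vertex 1.464 1.464 0.000
      vertex 1.464 1.464 7.000
    endloop
  endfacet
  facet normal -0.9239 -0.3825 0.0000
    outer loop
      vertex 0.000 5.000 0.000
      vertex 1.464 1.464 7.000
      vertex 0.000 5.000 7.000
    endloop
  endfacet
  facet normal -0.3825 -0.9239 0.0000
    outer loop
      vertex 1.464 1.464 0.000
      vertex 5.000 0.000 0.000
      vertex 5.000 0.000 7.000
    endloop
  endfacet
  facet normal -0.3825 -0.9239 0.0000
    outer loop
      vertex 1.464 1.464 0.000
      vertex 5.000 0.000 7.000
      vertex 1.464 1.464 7.000
    endloop
  endfacet
  facet normal 0.3825 -0.9239 0.0000
    outer loop
      vertex 5.000 0.000 0.000
      vertex 8.536 1.464 0.000
      vertex 8.536 1.464 7.000
    endloop
  endfacet
  facet normal 0.3825 -0.9239 0.0000
    outer loop
      vertex 5.000 0.000 0.000
      vertex 8.536 1.464 7.000
      vertex 5.000 0.000 7.000
    endloop
  endfacet
  facet normal 0.9239 -0.3825 0.0000
    outer loop
      vertex 8.536 1.464 0.000
      vertex 10.000 5.000 0.000
      vertex 10.000 5.000 7.000
    endloop
  endfacet
  facet normal 0.9239 -0.3825 0.0000
    outer loop
      vertex 8.536 1.464 0.000
      vertex 10.000 5.000 7.000
      vertex 8.536 1.464 7.000
    endloop
  endfacet
endsolid part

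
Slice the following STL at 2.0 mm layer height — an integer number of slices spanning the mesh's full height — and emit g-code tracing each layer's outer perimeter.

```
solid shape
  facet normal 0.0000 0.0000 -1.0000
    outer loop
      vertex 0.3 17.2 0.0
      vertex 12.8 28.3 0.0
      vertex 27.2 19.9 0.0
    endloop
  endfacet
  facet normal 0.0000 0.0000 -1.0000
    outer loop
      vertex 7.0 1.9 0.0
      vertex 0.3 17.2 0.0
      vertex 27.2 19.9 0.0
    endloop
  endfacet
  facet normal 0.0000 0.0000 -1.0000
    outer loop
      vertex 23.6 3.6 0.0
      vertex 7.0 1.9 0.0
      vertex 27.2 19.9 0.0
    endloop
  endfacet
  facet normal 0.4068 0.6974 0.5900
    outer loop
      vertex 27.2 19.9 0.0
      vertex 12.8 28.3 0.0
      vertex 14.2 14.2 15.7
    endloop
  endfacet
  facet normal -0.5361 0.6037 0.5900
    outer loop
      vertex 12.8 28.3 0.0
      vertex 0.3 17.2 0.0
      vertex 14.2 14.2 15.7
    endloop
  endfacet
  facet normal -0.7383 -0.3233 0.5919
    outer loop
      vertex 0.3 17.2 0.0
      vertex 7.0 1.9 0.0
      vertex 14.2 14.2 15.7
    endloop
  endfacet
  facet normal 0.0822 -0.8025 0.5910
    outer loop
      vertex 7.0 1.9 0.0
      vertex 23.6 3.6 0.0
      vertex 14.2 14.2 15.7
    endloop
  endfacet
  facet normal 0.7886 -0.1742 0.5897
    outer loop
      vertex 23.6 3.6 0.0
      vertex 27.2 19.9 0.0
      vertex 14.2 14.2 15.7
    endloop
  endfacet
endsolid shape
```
; perimeter-only toolpath
G21 ; units = mm
G90 ; absolute positioning
G28 ; home
; layer 1
G0 Z2.0
G0 X25.6 Y19.2
G1 X13.0 Y26.5
G1 X2.0 Y16.8
G1 X7.9 Y3.4
G1 X22.4 Y4.9
G1 X25.6 Y19.2
; layer 2
G0 Z3.9
G0 X23.9 Y18.5
G1 X13.2 Y24.8
G1 X3.8 Y16.4
G1 X8.8 Y5.0
G1 X21.3 Y6.2
G1 X23.9 Y18.5
; layer 3
G0 Z5.9
G0 X22.3 Y17.8
G1 X13.3 Y23.0
G1 X5.5 Y16.1
G1 X9.7 Y6.5
G1 X20.1 Y7.6
G1 X22.3 Y17.8
; layer 4
G0 Z7.8
G0 X20.7 Y17.0
G1 X13.5 Y21.2
G1 X7.2 Y15.7
G1 X10.6 Y8.0
G1 X18.9 Y8.9
G1 X20.7 Y17.0
; layer 5
G0 Z9.8
G0 X19.1 Y16.3
G1 X13.7 Y19.5
G1 X9.0 Y15.3
G1 X11.5 Y9.6
G1 X17.7 Y10.2
G1 X19.1 Y16.3
; layer 6
G0 Z11.8
G0 X17.5 Y15.6
G1 X13.8 Y17.7
G1 X10.7 Y14.9
G1 X12.4 Y11.1
G1 X16.6 Y11.5
G1 X17.5 Y15.6
; layer 7
G0 Z13.7
G0 X15.8 Y14.9
G1 X14.0 Y16.0
G1 X12.5 Y14.6
G1 X13.3 Y12.7
G1 X15.4 Y12.9
G1 X15.8 Y14.9
M2 ; end

The solid is a regular 5-sided pyramid, base circumscribed radius ≈ 14.2 mm, apex at z ≈ 15.7 mm. Slicing at Δz = 2.0 mm — 8 equal slices spanning the solid's height, so layer i sits at z = i·h/8 — gives 7 non-empty perimeters. Each is a 5-segment closed polygon; G0 lifts to the layer z and rapids to the start vertex, then G1 traces the edges. The cross-section shrinks linearly with z (the slice at the apex is degenerate and omitted).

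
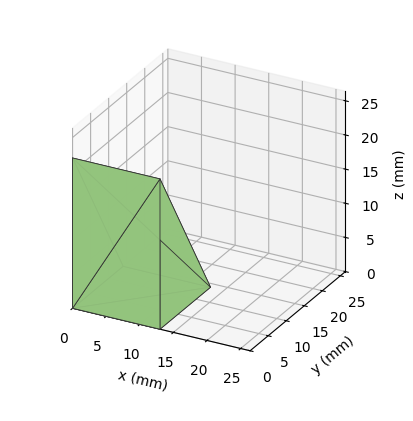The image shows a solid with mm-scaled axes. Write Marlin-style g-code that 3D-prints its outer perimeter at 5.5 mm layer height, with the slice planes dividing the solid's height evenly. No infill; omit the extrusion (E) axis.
Reading the render: the shape is a wedge (ramp): 13 × 14 mm base, rising to 22 mm along the y=0 edge and sloping linearly to z=0 at y=14 (dimensions read to the nearest mm from the axis ticks). For the g-code, the solid's height is divided into equal slices at the stated Δz and each level perimeter traced with G1 moves after a G0 lift.

; perimeter-only toolpath
G21 ; units = mm
G90 ; absolute positioning
G28 ; home
; layer 1
G0 Z5.5
G0 X0.0 Y0.0
G1 X13.0 Y0.0
G1 X13.0 Y10.5
G1 X0.0 Y10.5
G1 X0.0 Y0.0
; layer 2
G0 Z11.0
G0 X0.0 Y0.0
G1 X13.0 Y0.0
G1 X13.0 Y7.0
G1 X0.0 Y7.0
G1 X0.0 Y0.0
; layer 3
G0 Z16.5
G0 X0.0 Y0.0
G1 X13.0 Y0.0
G1 X13.0 Y3.5
G1 X0.0 Y3.5
G1 X0.0 Y0.0
M2 ; end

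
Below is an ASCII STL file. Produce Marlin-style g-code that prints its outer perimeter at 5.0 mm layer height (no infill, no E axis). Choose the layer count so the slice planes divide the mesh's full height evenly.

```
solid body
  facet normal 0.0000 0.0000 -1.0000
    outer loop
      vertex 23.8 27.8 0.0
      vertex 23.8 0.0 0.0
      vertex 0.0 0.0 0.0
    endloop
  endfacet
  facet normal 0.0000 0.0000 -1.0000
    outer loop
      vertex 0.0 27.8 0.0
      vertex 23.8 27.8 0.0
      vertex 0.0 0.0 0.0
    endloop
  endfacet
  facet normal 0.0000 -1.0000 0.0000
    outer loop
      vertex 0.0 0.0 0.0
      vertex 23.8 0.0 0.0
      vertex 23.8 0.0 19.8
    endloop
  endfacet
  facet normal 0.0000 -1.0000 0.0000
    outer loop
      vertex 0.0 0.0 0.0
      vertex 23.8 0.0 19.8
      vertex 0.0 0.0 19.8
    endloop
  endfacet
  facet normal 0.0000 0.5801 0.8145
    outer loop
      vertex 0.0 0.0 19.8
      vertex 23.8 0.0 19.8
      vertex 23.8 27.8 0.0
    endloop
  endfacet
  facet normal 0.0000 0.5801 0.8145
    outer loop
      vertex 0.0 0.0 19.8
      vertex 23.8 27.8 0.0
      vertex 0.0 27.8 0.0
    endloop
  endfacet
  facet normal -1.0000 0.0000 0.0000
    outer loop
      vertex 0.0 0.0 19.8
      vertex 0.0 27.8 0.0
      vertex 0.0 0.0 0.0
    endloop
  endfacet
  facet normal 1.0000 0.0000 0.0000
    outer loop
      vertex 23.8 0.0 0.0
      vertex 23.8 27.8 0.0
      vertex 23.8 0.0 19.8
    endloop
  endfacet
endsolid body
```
; perimeter-only toolpath
G21 ; units = mm
G90 ; absolute positioning
G28 ; home
; layer 1
G0 Z5.0
G0 X0.0 Y0.0
G1 X23.8 Y0.0
G1 X23.8 Y20.9
G1 X0.0 Y20.9
G1 X0.0 Y0.0
; layer 2
G0 Z9.9
G0 X0.0 Y0.0
G1 X23.8 Y0.0
G1 X23.8 Y13.9
G1 X0.0 Y13.9
G1 X0.0 Y0.0
; layer 3
G0 Z14.9
G0 X0.0 Y0.0
G1 X23.8 Y0.0
G1 X23.8 Y7.0
G1 X0.0 Y7.0
G1 X0.0 Y0.0
M2 ; end

The solid is a wedge (ramp): 23.8 × 27.8 mm base, rising to 19.8 mm along the y=0 edge and sloping linearly to z=0 at y=27.8. Slicing at Δz = 5.0 mm — 4 equal slices spanning the solid's height, so layer i sits at z = i·h/4 — gives 3 non-empty perimeters. Each is a 4-segment closed polygon; G0 lifts to the layer z and rapids to the start vertex, then G1 traces the edges. The cross-section shrinks linearly with z (the slice at the apex is degenerate and omitted).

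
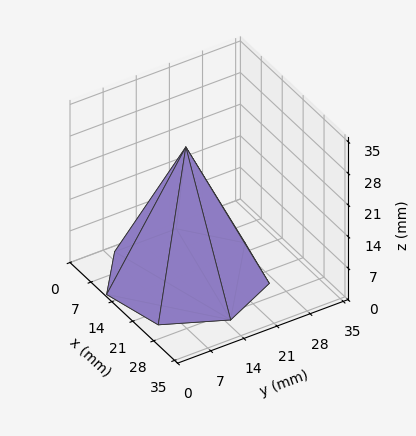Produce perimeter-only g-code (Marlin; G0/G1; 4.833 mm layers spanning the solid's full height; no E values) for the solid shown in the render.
Reading the render: the shape is a regular 7-sided pyramid, base circumscribed radius ≈ 15 mm, apex at z ≈ 29 mm (dimensions read to the nearest mm from the axis ticks). For the g-code, the solid's height is divided into equal slices at the stated Δz and each level perimeter traced with G1 moves after a G0 lift.

; perimeter-only toolpath
G21 ; units = mm
G90 ; absolute positioning
G28 ; home
; layer 1
G0 Z4.833
G0 X27.500 Y15.000
G1 X22.793 Y24.773
G1 X12.218 Y27.187
G1 X3.737 Y20.423
G1 X3.737 Y9.577
G1 X12.218 Y2.813
G1 X22.793 Y5.227
G1 X27.500 Y15.000
; layer 2
G0 Z9.667
G0 X25.000 Y15.000
G1 X21.235 Y22.818
G1 X12.775 Y24.749
G1 X5.990 Y19.339
G1 X5.990 Y10.661
G1 X12.775 Y5.251
G1 X21.235 Y7.182
G1 X25.000 Y15.000
; layer 3
G0 Z14.500
G0 X22.500 Y15.000
G1 X19.676 Y20.864
G1 X13.331 Y22.312
G1 X8.242 Y18.254
G1 X8.242 Y11.746
G1 X13.331 Y7.688
G1 X19.676 Y9.136
G1 X22.500 Y15.000
; layer 4
G0 Z19.333
G0 X20.000 Y15.000
G1 X18.117 Y18.909
G1 X13.887 Y19.875
G1 X10.495 Y17.169
G1 X10.495 Y12.831
G1 X13.887 Y10.125
G1 X18.117 Y11.091
G1 X20.000 Y15.000
; layer 5
G0 Z24.167
G0 X17.500 Y15.000
G1 X16.559 Y16.954
G1 X14.444 Y17.437
G1 X12.747 Y16.085
G1 X12.747 Y13.915
G1 X14.444 Y12.563
G1 X16.559 Y13.045
G1 X17.500 Y15.000
M2 ; end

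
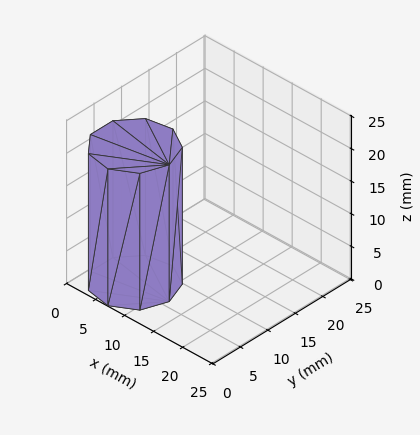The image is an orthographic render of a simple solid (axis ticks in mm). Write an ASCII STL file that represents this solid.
Reading the render: the shape is a regular 9-sided prism (a cylinder approximated with 9 flat sides), circumscribed radius ≈ 6 mm, height ≈ 21 mm (dimensions read to the nearest mm from the axis ticks). For the STL, each face is triangulated and given an outward normal.

solid part
  facet normal 0.0000 0.0000 -1.0000
    outer loop
      vertex 7.04 11.91 0.00
      vertex 10.60 9.86 0.00
      vertex 12.00 6.00 0.00
    endloop
  endfacet
  facet normal 0.0000 0.0000 -1.0000
    outer loop
      vertex 3.00 11.20 0.00
      vertex 7.04 11.91 0.00
      vertex 12.00 6.00 0.00
    endloop
  endfacet
  facet normal 0.0000 0.0000 -1.0000
    outer loop
      vertex 0.36 8.05 0.00
      vertex 3.00 11.20 0.00
      vertex 12.00 6.00 0.00
    endloop
  endfacet
  facet normal 0.0000 0.0000 -1.0000
    outer loop
      vertex 0.36 3.95 0.00
      vertex 0.36 8.05 0.00
      vertex 12.00 6.00 0.00
    endloop
  endfacet
  facet normal 0.0000 0.0000 -1.0000
    outer loop
      vertex 3.00 0.80 0.00
      vertex 0.36 3.95 0.00
      vertex 12.00 6.00 0.00
    endloop
  endfacet
  facet normal 0.0000 0.0000 -1.0000
    outer loop
      vertex 7.04 0.09 0.00
      vertex 3.00 0.80 0.00
      vertex 12.00 6.00 0.00
    endloop
  endfacet
  facet normal 0.0000 0.0000 -1.0000
    outer loop
      vertex 10.60 2.14 0.00
      vertex 7.04 0.09 0.00
      vertex 12.00 6.00 0.00
    endloop
  endfacet
  facet normal 0.0000 0.0000 1.0000
    outer loop
      vertex 12.00 6.00 21.00
      vertex 10.60 9.86 21.00
      vertex 7.04 11.91 21.00
    endloop
  endfacet
  facet normal 0.0000 0.0000 1.0000
    outer loop
      vertex 12.00 6.00 21.00
      vertex 7.04 11.91 21.00
      vertex 3.00 11.20 21.00
    endloop
  endfacet
  facet normal 0.0000 0.0000 1.0000
    outer loop
      vertex 12.00 6.00 21.00
      vertex 3.00 11.20 21.00
      vertex 0.36 8.05 21.00
    endloop
  endfacet
  facet normal 0.0000 0.0000 1.0000
    outer loop
      vertex 12.00 6.00 21.00
      vertex 0.36 8.05 21.00
      vertex 0.36 3.95 21.00
    endloop
  endfacet
  facet normal 0.0000 0.0000 1.0000
    outer loop
      vertex 12.00 6.00 21.00
      vertex 0.36 3.95 21.00
      vertex 3.00 0.80 21.00
    endloop
  endfacet
  facet normal 0.0000 0.0000 1.0000
    outer loop
      vertex 12.00 6.00 21.00
      vertex 3.00 0.80 21.00
      vertex 7.04 0.09 21.00
    endloop
  endfacet
  facet normal 0.0000 0.0000 1.0000
    outer loop
      vertex 12.00 6.00 21.00
      vertex 7.04 0.09 21.00
      vertex 10.60 2.14 21.00
    endloop
  endfacet
  facet normal 0.9401 0.3410 0.0000
    outer loop
      vertex 12.00 6.00 0.00
      vertex 10.60 9.86 0.00
      vertex 10.60 9.86 21.00
    endloop
  endfacet
  facet normal 0.9401 0.3410 0.0000
    outer loop
      vertex 12.00 6.00 0.00
      vertex 10.60 9.86 21.00
      vertex 12.00 6.00 21.00
    endloop
  endfacet
  facet normal 0.4990 0.8666 0.0000
    outer loop
      vertex 10.60 9.86 0.00
      vertex 7.04 11.91 0.00
      vertex 7.04 11.91 21.00
    endloop
  endfacet
  facet normal 0.4990 0.8666 0.0000
    outer loop
      vertex 10.60 9.86 0.00
      vertex 7.04 11.91 21.00
      vertex 10.60 9.86 21.00
    endloop
  endfacet
  facet normal -0.1731 0.9849 0.0000
    outer loop
      vertex 7.04 11.91 0.00
      vertex 3.00 11.20 0.00
      vertex 3.00 11.20 21.00
    endloop
  endfacet
  facet normal -0.1731 0.9849 0.0000
    outer loop
      vertex 7.04 11.91 0.00
      vertex 3.00 11.20 21.00
      vertex 7.04 11.91 21.00
    endloop
  endfacet
  facet normal -0.7664 0.6423 0.0000
    outer loop
      vertex 3.00 11.20 0.00
      vertex 0.36 8.05 0.00
      vertex 0.36 8.05 21.00
    endloop
  endfacet
  facet normal -0.7664 0.6423 0.0000
    outer loop
      vertex 3.00 11.20 0.00
      vertex 0.36 8.05 21.00
      vertex 3.00 11.20 21.00
    endloop
  endfacet
  facet normal -1.0000 0.0000 0.0000
    outer loop
      vertex 0.36 8.05 0.00
      vertex 0.36 3.95 0.00
      vertex 0.36 3.95 21.00
    endloop
  endfacet
  facet normal -1.0000 0.0000 0.0000
    outer loop
      vertex 0.36 8.05 0.00
      vertex 0.36 3.95 21.00
      vertex 0.36 8.05 21.00
    endloop
  endfacet
  facet normal -0.7664 -0.6423 0.0000
    outer loop
      vertex 0.36 3.95 0.00
      vertex 3.00 0.80 0.00
      vertex 3.00 0.80 21.00
    endloop
  endfacet
  facet normal -0.7664 -0.6423 0.0000
    outer loop
      vertex 0.36 3.95 0.00
      vertex 3.00 0.80 21.00
      vertex 0.36 3.95 21.00
    endloop
  endfacet
  facet normal -0.1731 -0.9849 0.0000
    outer loop
      vertex 3.00 0.80 0.00
      vertex 7.04 0.09 0.00
      vertex 7.04 0.09 21.00
    endloop
  endfacet
  facet normal -0.1731 -0.9849 0.0000
    outer loop
      vertex 3.00 0.80 0.00
      vertex 7.04 0.09 21.00
      vertex 3.00 0.80 21.00
    endloop
  endfacet
  facet normal 0.4990 -0.8666 0.0000
    outer loop
      vertex 7.04 0.09 0.00
      vertex 10.60 2.14 0.00
      vertex 10.60 2.14 21.00
    endloop
  endfacet
  facet normal 0.4990 -0.8666 0.0000
    outer loop
      vertex 7.04 0.09 0.00
      vertex 10.60 2.14 21.00
      vertex 7.04 0.09 21.00
    endloop
  endfacet
  facet normal 0.9401 -0.3410 0.0000
    outer loop
      vertex 10.60 2.14 0.00
      vertex 12.00 6.00 0.00
      vertex 12.00 6.00 21.00
    endloop
  endfacet
  facet normal 0.9401 -0.3410 0.0000
    outer loop
      vertex 10.60 2.14 0.00
      vertex 12.00 6.00 21.00
      vertex 10.60 2.14 21.00
    endloop
  endfacet
endsolid part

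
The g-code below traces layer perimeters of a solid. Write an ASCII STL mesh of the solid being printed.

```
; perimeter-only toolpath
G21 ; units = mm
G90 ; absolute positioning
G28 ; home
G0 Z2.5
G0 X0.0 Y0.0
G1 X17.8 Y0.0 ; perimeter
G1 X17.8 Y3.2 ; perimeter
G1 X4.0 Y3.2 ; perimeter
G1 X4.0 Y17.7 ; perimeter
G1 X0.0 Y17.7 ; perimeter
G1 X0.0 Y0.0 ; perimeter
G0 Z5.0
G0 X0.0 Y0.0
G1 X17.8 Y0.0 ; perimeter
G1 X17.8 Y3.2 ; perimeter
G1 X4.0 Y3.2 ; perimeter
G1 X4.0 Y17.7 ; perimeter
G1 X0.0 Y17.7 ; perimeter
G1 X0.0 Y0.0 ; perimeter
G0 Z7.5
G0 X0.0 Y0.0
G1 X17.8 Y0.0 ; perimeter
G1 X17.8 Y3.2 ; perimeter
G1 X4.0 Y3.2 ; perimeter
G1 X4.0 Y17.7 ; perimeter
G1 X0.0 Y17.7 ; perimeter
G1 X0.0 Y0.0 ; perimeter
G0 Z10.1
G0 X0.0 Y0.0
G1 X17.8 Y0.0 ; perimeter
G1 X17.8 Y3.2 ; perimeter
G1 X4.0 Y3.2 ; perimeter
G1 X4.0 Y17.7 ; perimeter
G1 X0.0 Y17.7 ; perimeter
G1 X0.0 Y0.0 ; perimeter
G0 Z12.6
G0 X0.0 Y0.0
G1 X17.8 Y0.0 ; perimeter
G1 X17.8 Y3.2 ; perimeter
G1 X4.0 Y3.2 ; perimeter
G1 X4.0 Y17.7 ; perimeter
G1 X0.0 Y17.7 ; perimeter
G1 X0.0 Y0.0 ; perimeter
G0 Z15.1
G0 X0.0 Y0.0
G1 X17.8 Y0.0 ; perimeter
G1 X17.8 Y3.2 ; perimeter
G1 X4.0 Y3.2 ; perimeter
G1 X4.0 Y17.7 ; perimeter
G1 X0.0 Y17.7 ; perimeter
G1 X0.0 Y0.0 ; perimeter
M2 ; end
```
solid part
  facet normal 0.0000 0.0000 -1.0000
    outer loop
      vertex 17.8 3.2 0.0
      vertex 17.8 0.0 0.0
      vertex 0.0 0.0 0.0
    endloop
  endfacet
  facet normal 0.0000 0.0000 -1.0000
    outer loop
      vertex 4.0 3.2 0.0
      vertex 17.8 3.2 0.0
      vertex 0.0 0.0 0.0
    endloop
  endfacet
  facet normal 0.0000 0.0000 -1.0000
    outer loop
      vertex 4.0 17.7 0.0
      vertex 4.0 3.2 0.0
      vertex 0.0 0.0 0.0
    endloop
  endfacet
  facet normal 0.0000 0.0000 -1.0000
    outer loop
      vertex 0.0 17.7 0.0
      vertex 4.0 17.7 0.0
      vertex 0.0 0.0 0.0
    endloop
  endfacet
  facet normal 0.0000 0.0000 1.0000
    outer loop
      vertex 0.0 0.0 15.1
      vertex 17.8 0.0 15.1
      vertex 17.8 3.2 15.1
    endloop
  endfacet
  facet normal 0.0000 0.0000 1.0000
    outer loop
      vertex 0.0 0.0 15.1
      vertex 17.8 3.2 15.1
      vertex 4.0 3.2 15.1
    endloop
  endfacet
  facet normal 0.0000 0.0000 1.0000
    outer loop
      vertex 0.0 0.0 15.1
      vertex 4.0 3.2 15.1
      vertex 4.0 17.7 15.1
    endloop
  endfacet
  facet normal 0.0000 0.0000 1.0000
    outer loop
      vertex 0.0 0.0 15.1
      vertex 4.0 17.7 15.1
      vertex 0.0 17.7 15.1
    endloop
  endfacet
  facet normal 0.0000 -1.0000 0.0000
    outer loop
      vertex 0.0 0.0 0.0
      vertex 17.8 0.0 0.0
      vertex 17.8 0.0 15.1
    endloop
  endfacet
  facet normal 0.0000 -1.0000 0.0000
    outer loop
      vertex 0.0 0.0 0.0
      vertex 17.8 0.0 15.1
      vertex 0.0 0.0 15.1
    endloop
  endfacet
  facet normal 1.0000 0.0000 0.0000
    outer loop
      vertex 17.8 0.0 0.0
      vertex 17.8 3.2 0.0
      vertex 17.8 3.2 15.1
    endloop
  endfacet
  facet normal 1.0000 0.0000 0.0000
    outer loop
      vertex 17.8 0.0 0.0
      vertex 17.8 3.2 15.1
      vertex 17.8 0.0 15.1
    endloop
  endfacet
  facet normal 0.0000 1.0000 0.0000
    outer loop
      vertex 17.8 3.2 0.0
      vertex 4.0 3.2 0.0
      vertex 4.0 3.2 15.1
    endloop
  endfacet
  facet normal 0.0000 1.0000 0.0000
    outer loop
      vertex 17.8 3.2 0.0
      vertex 4.0 3.2 15.1
      vertex 17.8 3.2 15.1
    endloop
  endfacet
  facet normal 1.0000 0.0000 0.0000
    outer loop
      vertex 4.0 3.2 0.0
      vertex 4.0 17.7 0.0
      vertex 4.0 17.7 15.1
    endloop
  endfacet
  facet normal 1.0000 0.0000 0.0000
    outer loop
      vertex 4.0 3.2 0.0
      vertex 4.0 17.7 15.1
      vertex 4.0 3.2 15.1
    endloop
  endfacet
  facet normal 0.0000 1.0000 0.0000
    outer loop
      vertex 4.0 17.7 0.0
      vertex 0.0 17.7 0.0
      vertex 0.0 17.7 15.1
    endloop
  endfacet
  facet normal 0.0000 1.0000 0.0000
    outer loop
      vertex 4.0 17.7 0.0
      vertex 0.0 17.7 15.1
      vertex 4.0 17.7 15.1
    endloop
  endfacet
  facet normal -1.0000 0.0000 0.0000
    outer loop
      vertex 0.0 17.7 0.0
      vertex 0.0 0.0 0.0
      vertex 0.0 0.0 15.1
    endloop
  endfacet
  facet normal -1.0000 0.0000 0.0000
    outer loop
      vertex 0.0 17.7 0.0
      vertex 0.0 0.0 15.1
      vertex 0.0 17.7 15.1
    endloop
  endfacet
endsolid part

The G0 Z moves step by Δz≈2.5 mm. Every layer's G1 loop is the same polygon, so the solid is a straight extrusion of it from z=0 to z≈15.1. Closing with flat bottom and top caps and triangulating gives 20 facets — an L-shaped prism: outer 17.8 × 17.7 mm, arm thicknesses ≈ 3.2 mm (horizontal) and 4 mm (vertical), extruded 15.1 mm in z.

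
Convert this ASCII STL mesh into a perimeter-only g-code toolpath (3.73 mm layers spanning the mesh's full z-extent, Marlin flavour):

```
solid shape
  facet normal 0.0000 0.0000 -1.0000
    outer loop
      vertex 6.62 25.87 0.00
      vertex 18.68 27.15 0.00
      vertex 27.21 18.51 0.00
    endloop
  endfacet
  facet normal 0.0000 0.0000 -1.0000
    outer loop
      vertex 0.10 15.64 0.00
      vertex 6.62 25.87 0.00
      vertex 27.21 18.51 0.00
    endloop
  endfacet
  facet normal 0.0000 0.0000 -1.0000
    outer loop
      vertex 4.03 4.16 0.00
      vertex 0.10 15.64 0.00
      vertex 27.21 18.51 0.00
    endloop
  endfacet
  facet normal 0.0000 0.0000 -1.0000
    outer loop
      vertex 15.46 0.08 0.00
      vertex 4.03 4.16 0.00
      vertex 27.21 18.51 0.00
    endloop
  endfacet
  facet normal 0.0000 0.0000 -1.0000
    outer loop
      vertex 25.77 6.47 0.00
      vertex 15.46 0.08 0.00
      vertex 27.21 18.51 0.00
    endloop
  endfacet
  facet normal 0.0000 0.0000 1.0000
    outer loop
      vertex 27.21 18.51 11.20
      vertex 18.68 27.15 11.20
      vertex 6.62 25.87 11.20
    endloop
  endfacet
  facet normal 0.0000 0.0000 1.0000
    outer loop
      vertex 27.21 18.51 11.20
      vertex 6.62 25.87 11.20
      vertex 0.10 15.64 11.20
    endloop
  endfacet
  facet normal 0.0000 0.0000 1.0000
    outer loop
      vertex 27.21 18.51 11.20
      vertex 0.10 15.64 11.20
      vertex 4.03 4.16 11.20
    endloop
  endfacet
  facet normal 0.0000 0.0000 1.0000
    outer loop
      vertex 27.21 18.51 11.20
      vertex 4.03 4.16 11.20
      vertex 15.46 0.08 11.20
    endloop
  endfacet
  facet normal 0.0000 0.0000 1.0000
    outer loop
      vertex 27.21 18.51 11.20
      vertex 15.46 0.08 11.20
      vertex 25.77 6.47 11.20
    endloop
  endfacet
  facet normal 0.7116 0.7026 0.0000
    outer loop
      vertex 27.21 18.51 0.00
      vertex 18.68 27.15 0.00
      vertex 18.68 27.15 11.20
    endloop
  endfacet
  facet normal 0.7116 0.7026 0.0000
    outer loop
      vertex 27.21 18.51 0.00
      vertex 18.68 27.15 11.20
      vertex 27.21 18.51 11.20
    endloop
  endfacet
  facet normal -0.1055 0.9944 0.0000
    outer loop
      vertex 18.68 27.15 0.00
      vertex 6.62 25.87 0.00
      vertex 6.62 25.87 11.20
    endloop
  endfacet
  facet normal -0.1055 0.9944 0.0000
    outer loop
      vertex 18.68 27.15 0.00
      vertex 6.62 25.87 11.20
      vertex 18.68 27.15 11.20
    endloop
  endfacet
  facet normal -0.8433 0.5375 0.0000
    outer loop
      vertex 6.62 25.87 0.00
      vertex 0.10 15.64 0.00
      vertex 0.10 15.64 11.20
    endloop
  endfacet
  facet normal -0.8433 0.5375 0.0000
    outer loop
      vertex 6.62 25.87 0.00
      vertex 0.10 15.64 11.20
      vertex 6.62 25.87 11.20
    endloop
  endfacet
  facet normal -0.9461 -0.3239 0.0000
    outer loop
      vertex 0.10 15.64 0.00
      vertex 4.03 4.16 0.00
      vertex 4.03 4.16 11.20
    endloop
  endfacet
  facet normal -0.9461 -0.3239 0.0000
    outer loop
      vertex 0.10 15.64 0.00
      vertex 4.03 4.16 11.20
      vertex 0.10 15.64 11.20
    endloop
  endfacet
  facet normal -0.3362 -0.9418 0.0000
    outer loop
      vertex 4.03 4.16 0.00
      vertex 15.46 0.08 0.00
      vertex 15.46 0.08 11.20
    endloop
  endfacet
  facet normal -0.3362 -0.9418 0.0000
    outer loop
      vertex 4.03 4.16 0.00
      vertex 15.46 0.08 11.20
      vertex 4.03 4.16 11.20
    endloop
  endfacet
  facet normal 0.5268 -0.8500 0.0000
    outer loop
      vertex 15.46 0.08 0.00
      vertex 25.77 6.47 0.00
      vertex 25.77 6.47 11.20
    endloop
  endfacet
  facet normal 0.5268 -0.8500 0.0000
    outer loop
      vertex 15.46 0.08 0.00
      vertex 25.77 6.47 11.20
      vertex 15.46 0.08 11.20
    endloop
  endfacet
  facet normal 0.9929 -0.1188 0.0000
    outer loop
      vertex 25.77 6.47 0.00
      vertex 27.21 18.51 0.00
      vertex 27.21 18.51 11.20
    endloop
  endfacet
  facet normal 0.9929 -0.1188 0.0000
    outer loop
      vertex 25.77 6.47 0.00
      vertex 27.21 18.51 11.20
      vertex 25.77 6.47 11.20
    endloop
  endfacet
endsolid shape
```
; perimeter-only toolpath
G21 ; units = mm
G90 ; absolute positioning
G28 ; home
; layer 1
G0 Z3.73
G0 X27.21 Y18.51
G1 X18.68 Y27.15
G1 X6.62 Y25.87
G1 X0.10 Y15.64
G1 X4.03 Y4.16
G1 X15.46 Y0.08
G1 X25.77 Y6.47
G1 X27.21 Y18.51
; layer 2
G0 Z7.47
G0 X27.21 Y18.51
G1 X18.68 Y27.15
G1 X6.62 Y25.87
G1 X0.10 Y15.64
G1 X4.03 Y4.16
G1 X15.46 Y0.08
G1 X25.77 Y6.47
G1 X27.21 Y18.51
; layer 3
G0 Z11.20
G0 X27.21 Y18.51
G1 X18.68 Y27.15
G1 X6.62 Y25.87
G1 X0.10 Y15.64
G1 X4.03 Y4.16
G1 X15.46 Y0.08
G1 X25.77 Y6.47
G1 X27.21 Y18.51
M2 ; end

The solid is a regular 7-sided prism (a cylinder approximated with 7 flat sides), circumscribed radius ≈ 14 mm, height ≈ 11.2 mm. Slicing at Δz = 3.73 mm — 3 equal slices spanning the solid's height, so layer i sits at z = i·h/3 — gives 3 non-empty perimeters. Each is a 7-segment closed polygon; G0 lifts to the layer z and rapids to the start vertex, then G1 traces the edges.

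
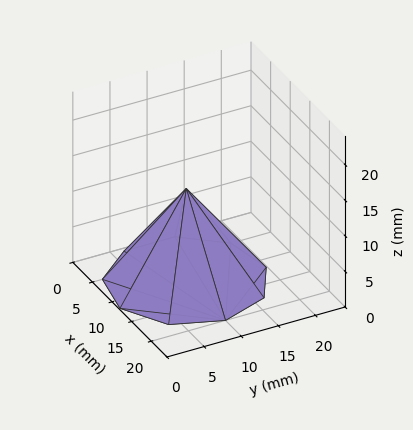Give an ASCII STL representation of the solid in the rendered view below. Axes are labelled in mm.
Reading the render: the shape is a regular 9-sided pyramid, base circumscribed radius ≈ 10 mm, apex at z ≈ 13 mm (dimensions read to the nearest mm from the axis ticks). For the STL, each face is triangulated and given an outward normal.

solid part
  facet normal 0.0000 0.0000 -1.0000
    outer loop
      vertex 11.736 19.848 0.000
      vertex 17.660 16.428 0.000
      vertex 20.000 10.000 0.000
    endloop
  endfacet
  facet normal 0.0000 0.0000 -1.0000
    outer loop
      vertex 5.000 18.660 0.000
      vertex 11.736 19.848 0.000
      vertex 20.000 10.000 0.000
    endloop
  endfacet
  facet normal 0.0000 0.0000 -1.0000
    outer loop
      vertex 0.603 13.420 0.000
      vertex 5.000 18.660 0.000
      vertex 20.000 10.000 0.000
    endloop
  endfacet
  facet normal 0.0000 0.0000 -1.0000
    outer loop
      vertex 0.603 6.580 0.000
      vertex 0.603 13.420 0.000
      vertex 20.000 10.000 0.000
    endloop
  endfacet
  facet normal 0.0000 0.0000 -1.0000
    outer loop
      vertex 5.000 1.340 0.000
      vertex 0.603 6.580 0.000
      vertex 20.000 10.000 0.000
    endloop
  endfacet
  facet normal 0.0000 0.0000 -1.0000
    outer loop
      vertex 11.736 0.152 0.000
      vertex 5.000 1.340 0.000
      vertex 20.000 10.000 0.000
    endloop
  endfacet
  facet normal 0.0000 0.0000 -1.0000
    outer loop
      vertex 17.660 3.572 0.000
      vertex 11.736 0.152 0.000
      vertex 20.000 10.000 0.000
    endloop
  endfacet
  facet normal 0.7616 0.2772 0.5858
    outer loop
      vertex 20.000 10.000 0.000
      vertex 17.660 16.428 0.000
      vertex 10.000 10.000 13.000
    endloop
  endfacet
  facet normal 0.4052 0.7019 0.5858
    outer loop
      vertex 17.660 16.428 0.000
      vertex 11.736 19.848 0.000
      vertex 10.000 10.000 13.000
    endloop
  endfacet
  facet normal -0.1408 0.7981 0.5858
    outer loop
      vertex 11.736 19.848 0.000
      vertex 5.000 18.660 0.000
      vertex 10.000 10.000 13.000
    endloop
  endfacet
  facet normal -0.6208 0.5210 0.5858
    outer loop
      vertex 5.000 18.660 0.000
      vertex 0.603 13.420 0.000
      vertex 10.000 10.000 13.000
    endloop
  endfacet
  facet normal -0.8104 0.0000 0.5858
    outer loop
      vertex 0.603 13.420 0.000
      vertex 0.603 6.580 0.000
      vertex 10.000 10.000 13.000
    endloop
  endfacet
  facet normal -0.6208 -0.5210 0.5858
    outer loop
      vertex 0.603 6.580 0.000
      vertex 5.000 1.340 0.000
      vertex 10.000 10.000 13.000
    endloop
  endfacet
  facet normal -0.1408 -0.7981 0.5858
    outer loop
      vertex 5.000 1.340 0.000
      vertex 11.736 0.152 0.000
      vertex 10.000 10.000 13.000
    endloop
  endfacet
  facet normal 0.4052 -0.7019 0.5858
    outer loop
      vertex 11.736 0.152 0.000
      vertex 17.660 3.572 0.000
      vertex 10.000 10.000 13.000
    endloop
  endfacet
  facet normal 0.7616 -0.2772 0.5858
    outer loop
      vertex 17.660 3.572 0.000
      vertex 20.000 10.000 0.000
      vertex 10.000 10.000 13.000
    endloop
  endfacet
endsolid part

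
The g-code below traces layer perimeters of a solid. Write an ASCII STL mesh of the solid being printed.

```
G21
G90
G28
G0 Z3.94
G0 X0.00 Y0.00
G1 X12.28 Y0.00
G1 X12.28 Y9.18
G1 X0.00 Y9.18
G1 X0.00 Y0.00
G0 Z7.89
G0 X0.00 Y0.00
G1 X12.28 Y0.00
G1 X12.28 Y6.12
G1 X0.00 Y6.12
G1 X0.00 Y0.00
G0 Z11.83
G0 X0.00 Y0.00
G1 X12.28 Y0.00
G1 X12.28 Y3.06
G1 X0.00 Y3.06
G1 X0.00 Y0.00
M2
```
solid part
  facet normal 0.0000 0.0000 -1.0000
    outer loop
      vertex 12.28 12.24 0.00
      vertex 12.28 0.00 0.00
      vertex 0.00 0.00 0.00
    endloop
  endfacet
  facet normal 0.0000 0.0000 -1.0000
    outer loop
      vertex 0.00 12.24 0.00
      vertex 12.28 12.24 0.00
      vertex 0.00 0.00 0.00
    endloop
  endfacet
  facet normal 0.0000 -1.0000 0.0000
    outer loop
      vertex 0.00 0.00 0.00
      vertex 12.28 0.00 0.00
      vertex 12.28 0.00 15.78
    endloop
  endfacet
  facet normal 0.0000 -1.0000 0.0000
    outer loop
      vertex 0.00 0.00 0.00
      vertex 12.28 0.00 15.78
      vertex 0.00 0.00 15.78
    endloop
  endfacet
  facet normal 0.0000 0.7902 0.6129
    outer loop
      vertex 0.00 0.00 15.78
      vertex 12.28 0.00 15.78
      vertex 12.28 12.24 0.00
    endloop
  endfacet
  facet normal 0.0000 0.7902 0.6129
    outer loop
      vertex 0.00 0.00 15.78
      vertex 12.28 12.24 0.00
      vertex 0.00 12.24 0.00
    endloop
  endfacet
  facet normal -1.0000 0.0000 0.0000
    outer loop
      vertex 0.00 0.00 15.78
      vertex 0.00 12.24 0.00
      vertex 0.00 0.00 0.00
    endloop
  endfacet
  facet normal 1.0000 0.0000 0.0000
    outer loop
      vertex 12.28 0.00 0.00
      vertex 12.28 12.24 0.00
      vertex 12.28 0.00 15.78
    endloop
  endfacet
endsolid part

The G0 Z moves step by Δz≈3.94 mm. The G1 loops shrink linearly with z, so the solid tapers from its base footprint up to z≈15.8. Closing with a flat bottom cap and the tapered top and triangulating gives 8 facets — a wedge (ramp): 12.3 × 12.2 mm base, rising to 15.8 mm along the y=0 edge and sloping linearly to z=0 at y=12.2.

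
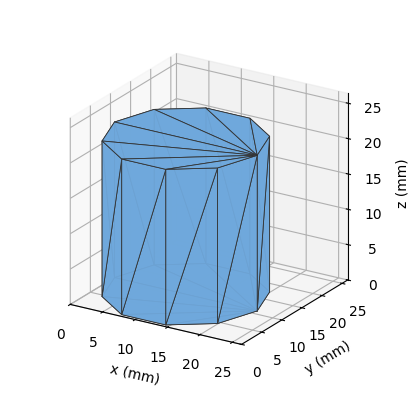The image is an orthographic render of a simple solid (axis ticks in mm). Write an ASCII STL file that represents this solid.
Reading the render: the shape is a regular 10-sided prism (a cylinder approximated with 10 flat sides), circumscribed radius ≈ 11 mm, height ≈ 22 mm (dimensions read to the nearest mm from the axis ticks). For the STL, each face is triangulated and given an outward normal.

solid part
  facet normal 0.0000 0.0000 -1.0000
    outer loop
      vertex 14.40 21.46 0.00
      vertex 19.90 17.47 0.00
      vertex 22.00 11.00 0.00
    endloop
  endfacet
  facet normal 0.0000 0.0000 -1.0000
    outer loop
      vertex 7.60 21.46 0.00
      vertex 14.40 21.46 0.00
      vertex 22.00 11.00 0.00
    endloop
  endfacet
  facet normal 0.0000 0.0000 -1.0000
    outer loop
      vertex 2.10 17.47 0.00
      vertex 7.60 21.46 0.00
      vertex 22.00 11.00 0.00
    endloop
  endfacet
  facet normal 0.0000 0.0000 -1.0000
    outer loop
      vertex 0.00 11.00 0.00
      vertex 2.10 17.47 0.00
      vertex 22.00 11.00 0.00
    endloop
  endfacet
  facet normal 0.0000 0.0000 -1.0000
    outer loop
      vertex 2.10 4.53 0.00
      vertex 0.00 11.00 0.00
      vertex 22.00 11.00 0.00
    endloop
  endfacet
  facet normal 0.0000 0.0000 -1.0000
    outer loop
      vertex 7.60 0.54 0.00
      vertex 2.10 4.53 0.00
      vertex 22.00 11.00 0.00
    endloop
  endfacet
  facet normal 0.0000 0.0000 -1.0000
    outer loop
      vertex 14.40 0.54 0.00
      vertex 7.60 0.54 0.00
      vertex 22.00 11.00 0.00
    endloop
  endfacet
  facet normal 0.0000 0.0000 -1.0000
    outer loop
      vertex 19.90 4.53 0.00
      vertex 14.40 0.54 0.00
      vertex 22.00 11.00 0.00
    endloop
  endfacet
  facet normal 0.0000 0.0000 1.0000
    outer loop
      vertex 22.00 11.00 22.00
      vertex 19.90 17.47 22.00
      vertex 14.40 21.46 22.00
    endloop
  endfacet
  facet normal 0.0000 0.0000 1.0000
    outer loop
      vertex 22.00 11.00 22.00
      vertex 14.40 21.46 22.00
      vertex 7.60 21.46 22.00
    endloop
  endfacet
  facet normal 0.0000 0.0000 1.0000
    outer loop
      vertex 22.00 11.00 22.00
      vertex 7.60 21.46 22.00
      vertex 2.10 17.47 22.00
    endloop
  endfacet
  facet normal 0.0000 0.0000 1.0000
    outer loop
      vertex 22.00 11.00 22.00
      vertex 2.10 17.47 22.00
      vertex 0.00 11.00 22.00
    endloop
  endfacet
  facet normal 0.0000 0.0000 1.0000
    outer loop
      vertex 22.00 11.00 22.00
      vertex 0.00 11.00 22.00
      vertex 2.10 4.53 22.00
    endloop
  endfacet
  facet normal 0.0000 0.0000 1.0000
    outer loop
      vertex 22.00 11.00 22.00
      vertex 2.10 4.53 22.00
      vertex 7.60 0.54 22.00
    endloop
  endfacet
  facet normal 0.0000 0.0000 1.0000
    outer loop
      vertex 22.00 11.00 22.00
      vertex 7.60 0.54 22.00
      vertex 14.40 0.54 22.00
    endloop
  endfacet
  facet normal 0.0000 0.0000 1.0000
    outer loop
      vertex 22.00 11.00 22.00
      vertex 14.40 0.54 22.00
      vertex 19.90 4.53 22.00
    endloop
  endfacet
  facet normal 0.9512 0.3087 0.0000
    outer loop
      vertex 22.00 11.00 0.00
      vertex 19.90 17.47 0.00
      vertex 19.90 17.47 22.00
    endloop
  endfacet
  facet normal 0.9512 0.3087 0.0000
    outer loop
      vertex 22.00 11.00 0.00
      vertex 19.90 17.47 22.00
      vertex 22.00 11.00 22.00
    endloop
  endfacet
  facet normal 0.5872 0.8094 0.0000
    outer loop
      vertex 19.90 17.47 0.00
      vertex 14.40 21.46 0.00
      vertex 14.40 21.46 22.00
    endloop
  endfacet
  facet normal 0.5872 0.8094 0.0000
    outer loop
      vertex 19.90 17.47 0.00
      vertex 14.40 21.46 22.00
      vertex 19.90 17.47 22.00
    endloop
  endfacet
  facet normal 0.0000 1.0000 0.0000
    outer loop
      vertex 14.40 21.46 0.00
      vertex 7.60 21.46 0.00
      vertex 7.60 21.46 22.00
    endloop
  endfacet
  facet normal 0.0000 1.0000 0.0000
    outer loop
      vertex 14.40 21.46 0.00
      vertex 7.60 21.46 22.00
      vertex 14.40 21.46 22.00
    endloop
  endfacet
  facet normal -0.5872 0.8094 0.0000
    outer loop
      vertex 7.60 21.46 0.00
      vertex 2.10 17.47 0.00
      vertex 2.10 17.47 22.00
    endloop
  endfacet
  facet normal -0.5872 0.8094 0.0000
    outer loop
      vertex 7.60 21.46 0.00
      vertex 2.10 17.47 22.00
      vertex 7.60 21.46 22.00
    endloop
  endfacet
  facet normal -0.9512 0.3087 0.0000
    outer loop
      vertex 2.10 17.47 0.00
      vertex 0.00 11.00 0.00
      vertex 0.00 11.00 22.00
    endloop
  endfacet
  facet normal -0.9512 0.3087 0.0000
    outer loop
      vertex 2.10 17.47 0.00
      vertex 0.00 11.00 22.00
      vertex 2.10 17.47 22.00
    endloop
  endfacet
  facet normal -0.9512 -0.3087 0.0000
    outer loop
      vertex 0.00 11.00 0.00
      vertex 2.10 4.53 0.00
      vertex 2.10 4.53 22.00
    endloop
  endfacet
  facet normal -0.9512 -0.3087 0.0000
    outer loop
      vertex 0.00 11.00 0.00
      vertex 2.10 4.53 22.00
      vertex 0.00 11.00 22.00
    endloop
  endfacet
  facet normal -0.5872 -0.8094 0.0000
    outer loop
      vertex 2.10 4.53 0.00
      vertex 7.60 0.54 0.00
      vertex 7.60 0.54 22.00
    endloop
  endfacet
  facet normal -0.5872 -0.8094 0.0000
    outer loop
      vertex 2.10 4.53 0.00
      vertex 7.60 0.54 22.00
      vertex 2.10 4.53 22.00
    endloop
  endfacet
  facet normal 0.0000 -1.0000 0.0000
    outer loop
      vertex 7.60 0.54 0.00
      vertex 14.40 0.54 0.00
      vertex 14.40 0.54 22.00
    endloop
  endfacet
  facet normal 0.0000 -1.0000 0.0000
    outer loop
      vertex 7.60 0.54 0.00
      vertex 14.40 0.54 22.00
      vertex 7.60 0.54 22.00
    endloop
  endfacet
  facet normal 0.5872 -0.8094 0.0000
    outer loop
      vertex 14.40 0.54 0.00
      vertex 19.90 4.53 0.00
      vertex 19.90 4.53 22.00
    endloop
  endfacet
  facet normal 0.5872 -0.8094 0.0000
    outer loop
      vertex 14.40 0.54 0.00
      vertex 19.90 4.53 22.00
      vertex 14.40 0.54 22.00
    endloop
  endfacet
  facet normal 0.9512 -0.3087 0.0000
    outer loop
      vertex 19.90 4.53 0.00
      vertex 22.00 11.00 0.00
      vertex 22.00 11.00 22.00
    endloop
  endfacet
  facet normal 0.9512 -0.3087 0.0000
    outer loop
      vertex 19.90 4.53 0.00
      vertex 22.00 11.00 22.00
      vertex 19.90 4.53 22.00
    endloop
  endfacet
endsolid part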